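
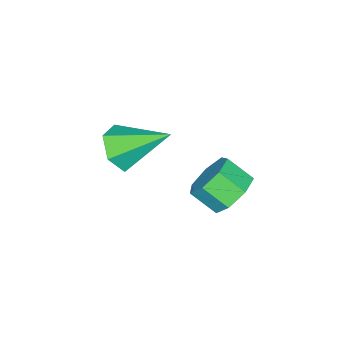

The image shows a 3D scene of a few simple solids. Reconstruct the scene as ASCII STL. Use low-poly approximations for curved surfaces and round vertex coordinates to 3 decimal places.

solid 
facet normal -0.146 0.786 -0.601
outer loop
vertex -2.046 2.037 0.312
vertex -2.844 2.212 0.735
vertex -2.004 2.526 0.942
endloop
endfacet
facet normal 0.988 0.084 -0.131
outer loop
vertex -2.046 2.037 0.312
vertex -2.004 2.526 0.942
vertex -1.878 1.133 1.002
endloop
endfacet
facet normal 0.988 0.084 -0.131
outer loop
vertex -1.878 1.133 1.002
vertex -2.004 2.526 0.942
vertex -1.836 1.621 1.632
endloop
endfacet
facet normal 0.145 -0.787 0.600
outer loop
vertex -1.878 1.133 1.002
vertex -1.836 1.621 1.632
vertex -2.676 1.308 1.425
endloop
endfacet
facet normal -0.146 0.787 -0.600
outer loop
vertex -2.004 2.526 0.942
vertex -2.844 2.212 0.735
vertex -2.594 2.778 1.416
endloop
endfacet
facet normal 0.657 0.530 0.536
outer loop
vertex -2.004 2.526 0.942
vertex -2.594 2.778 1.416
vertex -1.836 1.621 1.632
endloop
endfacet
facet normal 0.656 0.530 0.537
outer loop
vertex -1.836 1.621 1.632
vertex -2.594 2.778 1.416
vertex -2.427 1.873 2.106
endloop
endfacet
facet normal 0.145 -0.787 0.600
outer loop
vertex -1.836 1.621 1.632
vertex -2.427 1.873 2.106
vertex -2.676 1.308 1.425
endloop
endfacet
facet normal -0.145 0.786 -0.600
outer loop
vertex -2.594 2.778 1.416
vertex -2.844 2.212 0.735
vertex -3.373 2.605 1.378
endloop
endfacet
facet normal -0.167 0.578 0.799
outer loop
vertex -2.594 2.778 1.416
vertex -3.373 2.605 1.378
vertex -2.427 1.873 2.106
endloop
endfacet
facet normal -0.168 0.578 0.799
outer loop
vertex -2.427 1.873 2.106
vertex -3.373 2.605 1.378
vertex -3.205 1.7 2.068
endloop
endfacet
facet normal 0.146 -0.787 0.600
outer loop
vertex -2.427 1.873 2.106
vertex -3.205 1.7 2.068
vertex -2.676 1.308 1.425
endloop
endfacet
facet normal -0.145 0.787 -0.600
outer loop
vertex -3.373 2.605 1.378
vertex -2.844 2.212 0.735
vertex -3.753 2.136 0.855
endloop
endfacet
facet normal -0.867 0.190 0.460
outer loop
vertex -3.373 2.605 1.378
vertex -3.753 2.136 0.855
vertex -3.205 1.7 2.068
endloop
endfacet
facet normal -0.867 0.190 0.460
outer loop
vertex -3.205 1.7 2.068
vertex -3.753 2.136 0.855
vertex -3.585 1.231 1.545
endloop
endfacet
facet normal 0.146 -0.787 0.600
outer loop
vertex -3.205 1.7 2.068
vertex -3.585 1.231 1.545
vertex -2.676 1.308 1.425
endloop
endfacet
facet normal -0.145 0.787 -0.600
outer loop
vertex -3.753 2.136 0.855
vertex -2.844 2.212 0.735
vertex -3.448 1.725 0.242
endloop
endfacet
facet normal -0.913 -0.341 -0.225
outer loop
vertex -3.753 2.136 0.855
vertex -3.448 1.725 0.242
vertex -3.585 1.231 1.545
endloop
endfacet
facet normal -0.913 -0.340 -0.225
outer loop
vertex -3.585 1.231 1.545
vertex -3.448 1.725 0.242
vertex -3.281 0.82 0.932
endloop
endfacet
facet normal 0.146 -0.787 0.600
outer loop
vertex -3.585 1.231 1.545
vertex -3.281 0.82 0.932
vertex -2.676 1.308 1.425
endloop
endfacet
facet normal -0.145 0.787 -0.599
outer loop
vertex -3.448 1.725 0.242
vertex -2.844 2.212 0.735
vertex -2.689 1.681 0.0
endloop
endfacet
facet normal -0.272 -0.615 -0.740
outer loop
vertex -3.448 1.725 0.242
vertex -2.689 1.681 0.0
vertex -3.281 0.82 0.932
endloop
endfacet
facet normal -0.271 -0.615 -0.740
outer loop
vertex -3.281 0.82 0.932
vertex -2.689 1.681 0.0
vertex -2.521 0.776 0.69
endloop
endfacet
facet normal 0.146 -0.787 0.600
outer loop
vertex -3.281 0.82 0.932
vertex -2.521 0.776 0.69
vertex -2.676 1.308 1.425
endloop
endfacet
facet normal -0.145 0.787 -0.599
outer loop
vertex -2.689 1.681 0.0
vertex -2.844 2.212 0.735
vertex -2.046 2.037 0.312
endloop
endfacet
facet normal 0.575 -0.426 -0.699
outer loop
vertex -2.689 1.681 0.0
vertex -2.046 2.037 0.312
vertex -2.521 0.776 0.69
endloop
endfacet
facet normal 0.575 -0.426 -0.698
outer loop
vertex -2.521 0.776 0.69
vertex -2.046 2.037 0.312
vertex -1.878 1.133 1.002
endloop
endfacet
facet normal 0.146 -0.787 0.600
outer loop
vertex -2.521 0.776 0.69
vertex -1.878 1.133 1.002
vertex -2.676 1.308 1.425
endloop
endfacet
facet normal 0.295 -0.779 -0.554
outer loop
vertex -1.656 -1.961 1.247
vertex -2.559 -2.132 1.006
vertex -2.027 -1.552 0.474
endloop
endfacet
facet normal 0.705 0.708 0.036
outer loop
vertex -1.656 -1.961 1.247
vertex -2.027 -1.552 0.474
vertex -3.181 -0.488 2.174
endloop
endfacet
facet normal 0.295 -0.779 -0.554
outer loop
vertex -2.027 -1.552 0.474
vertex -2.559 -2.132 1.006
vertex -2.93 -1.723 0.233
endloop
endfacet
facet normal -0.016 0.843 -0.538
outer loop
vertex -2.027 -1.552 0.474
vertex -2.93 -1.723 0.233
vertex -3.181 -0.488 2.174
endloop
endfacet
facet normal 0.295 -0.779 -0.554
outer loop
vertex -2.93 -1.723 0.233
vertex -2.559 -2.132 1.006
vertex -3.462 -2.303 0.766
endloop
endfacet
facet normal -0.829 0.418 -0.373
outer loop
vertex -2.93 -1.723 0.233
vertex -3.462 -2.303 0.766
vertex -3.181 -0.488 2.174
endloop
endfacet
facet normal 0.295 -0.780 -0.553
outer loop
vertex -3.462 -2.303 0.766
vertex -2.559 -2.132 1.006
vertex -3.091 -2.711 1.539
endloop
endfacet
facet normal -0.920 -0.142 0.366
outer loop
vertex -3.462 -2.303 0.766
vertex -3.091 -2.711 1.539
vertex -3.181 -0.488 2.174
endloop
endfacet
facet normal 0.294 -0.779 -0.553
outer loop
vertex -3.091 -2.711 1.539
vertex -2.559 -2.132 1.006
vertex -2.188 -2.541 1.78
endloop
endfacet
facet normal -0.199 -0.277 0.940
outer loop
vertex -3.091 -2.711 1.539
vertex -2.188 -2.541 1.78
vertex -3.181 -0.488 2.174
endloop
endfacet
facet normal 0.295 -0.779 -0.553
outer loop
vertex -2.188 -2.541 1.78
vertex -2.559 -2.132 1.006
vertex -1.656 -1.961 1.247
endloop
endfacet
facet normal 0.614 0.148 0.775
outer loop
vertex -2.188 -2.541 1.78
vertex -1.656 -1.961 1.247
vertex -3.181 -0.488 2.174
endloop
endfacet

endsolid


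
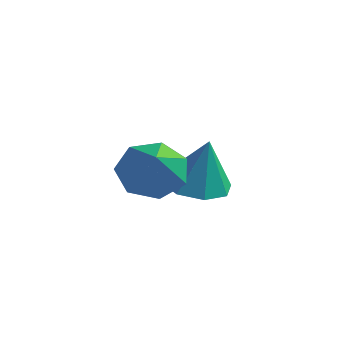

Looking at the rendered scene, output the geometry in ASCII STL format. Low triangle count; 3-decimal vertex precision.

solid 
facet normal -0.590 0.553 -0.589
outer loop
vertex 2.156 -2.179 0.874
vertex 1.502 -2.527 1.202
vertex 1.891 -1.858 1.441
endloop
endfacet
facet normal 0.905 0.366 0.216
outer loop
vertex 2.156 -2.179 0.874
vertex 1.891 -1.858 1.441
vertex 2.338 -3.313 2.038
endloop
endfacet
facet normal -0.589 0.553 -0.589
outer loop
vertex 1.891 -1.858 1.441
vertex 1.502 -2.527 1.202
vertex 1.333 -2.041 1.827
endloop
endfacet
facet normal 0.403 0.451 0.796
outer loop
vertex 1.891 -1.858 1.441
vertex 1.333 -2.041 1.827
vertex 2.338 -3.313 2.038
endloop
endfacet
facet normal -0.589 0.553 -0.589
outer loop
vertex 1.333 -2.041 1.827
vertex 1.502 -2.527 1.202
vertex 0.902 -2.59 1.743
endloop
endfacet
facet normal -0.198 0.006 0.980
outer loop
vertex 1.333 -2.041 1.827
vertex 0.902 -2.59 1.743
vertex 2.338 -3.313 2.038
endloop
endfacet
facet normal -0.589 0.553 -0.589
outer loop
vertex 0.902 -2.59 1.743
vertex 1.502 -2.527 1.202
vertex 0.923 -3.092 1.251
endloop
endfacet
facet normal -0.449 -0.635 0.629
outer loop
vertex 0.902 -2.59 1.743
vertex 0.923 -3.092 1.251
vertex 2.338 -3.313 2.038
endloop
endfacet
facet normal -0.590 0.553 -0.589
outer loop
vertex 0.923 -3.092 1.251
vertex 1.502 -2.527 1.202
vertex 1.38 -3.168 0.722
endloop
endfacet
facet normal -0.157 -0.988 0.006
outer loop
vertex 0.923 -3.092 1.251
vertex 1.38 -3.168 0.722
vertex 2.338 -3.313 2.038
endloop
endfacet
facet normal -0.589 0.553 -0.589
outer loop
vertex 1.38 -3.168 0.722
vertex 1.502 -2.527 1.202
vertex 1.928 -2.762 0.555
endloop
endfacet
facet normal 0.455 -0.786 -0.418
outer loop
vertex 1.38 -3.168 0.722
vertex 1.928 -2.762 0.555
vertex 2.338 -3.313 2.038
endloop
endfacet
facet normal -0.590 0.553 -0.589
outer loop
vertex 1.928 -2.762 0.555
vertex 1.502 -2.527 1.202
vertex 2.156 -2.179 0.874
endloop
endfacet
facet normal 0.927 -0.185 -0.325
outer loop
vertex 1.928 -2.762 0.555
vertex 2.156 -2.179 0.874
vertex 2.338 -3.313 2.038
endloop
endfacet
facet normal -0.259 -0.008 -0.966
outer loop
vertex 1.722 -0.34 -0.2
vertex 0.942 -0.485 0.01
vertex 1.393 0.188 -0.116
endloop
endfacet
facet normal 0.839 0.483 0.251
outer loop
vertex 1.722 -0.34 -0.2
vertex 1.393 0.188 -0.116
vertex 1.318 -0.475 1.41
endloop
endfacet
facet normal -0.258 -0.008 -0.966
outer loop
vertex 1.393 0.188 -0.116
vertex 0.942 -0.485 0.01
vertex 0.801 0.322 0.041
endloop
endfacet
facet normal 0.301 0.869 0.392
outer loop
vertex 1.393 0.188 -0.116
vertex 0.801 0.322 0.041
vertex 1.318 -0.475 1.41
endloop
endfacet
facet normal -0.260 -0.008 -0.966
outer loop
vertex 0.801 0.322 0.041
vertex 0.942 -0.485 0.01
vertex 0.291 -0.017 0.181
endloop
endfacet
facet normal -0.343 0.750 0.566
outer loop
vertex 0.801 0.322 0.041
vertex 0.291 -0.017 0.181
vertex 1.318 -0.475 1.41
endloop
endfacet
facet normal -0.259 -0.007 -0.966
outer loop
vertex 0.291 -0.017 0.181
vertex 0.942 -0.485 0.01
vertex 0.163 -0.63 0.22
endloop
endfacet
facet normal -0.717 0.192 0.670
outer loop
vertex 0.291 -0.017 0.181
vertex 0.163 -0.63 0.22
vertex 1.318 -0.475 1.41
endloop
endfacet
facet normal -0.259 -0.007 -0.966
outer loop
vertex 0.163 -0.63 0.22
vertex 0.942 -0.485 0.01
vertex 0.491 -1.159 0.136
endloop
endfacet
facet normal -0.600 -0.474 0.644
outer loop
vertex 0.163 -0.63 0.22
vertex 0.491 -1.159 0.136
vertex 1.318 -0.475 1.41
endloop
endfacet
facet normal -0.259 -0.007 -0.966
outer loop
vertex 0.491 -1.159 0.136
vertex 0.942 -0.485 0.01
vertex 1.084 -1.292 -0.022
endloop
endfacet
facet normal -0.060 -0.863 0.502
outer loop
vertex 0.491 -1.159 0.136
vertex 1.084 -1.292 -0.022
vertex 1.318 -0.475 1.41
endloop
endfacet
facet normal -0.259 -0.007 -0.966
outer loop
vertex 1.084 -1.292 -0.022
vertex 0.942 -0.485 0.01
vertex 1.593 -0.954 -0.161
endloop
endfacet
facet normal 0.583 -0.743 0.329
outer loop
vertex 1.084 -1.292 -0.022
vertex 1.593 -0.954 -0.161
vertex 1.318 -0.475 1.41
endloop
endfacet
facet normal -0.259 -0.007 -0.966
outer loop
vertex 1.593 -0.954 -0.161
vertex 0.942 -0.485 0.01
vertex 1.722 -0.34 -0.2
endloop
endfacet
facet normal 0.956 -0.187 0.224
outer loop
vertex 1.593 -0.954 -0.161
vertex 1.722 -0.34 -0.2
vertex 1.318 -0.475 1.41
endloop
endfacet

endsolid


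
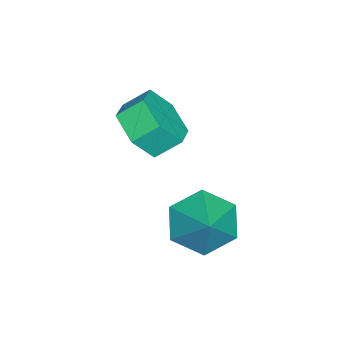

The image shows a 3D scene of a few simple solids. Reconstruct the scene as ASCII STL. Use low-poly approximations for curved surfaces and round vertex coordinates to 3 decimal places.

solid 
facet normal 0.351 -0.703 -0.618
outer loop
vertex -0.3 -0.776 3.373
vertex -0.661 -0.219 2.535
vertex 0.329 -0.049 2.903
endloop
endfacet
facet normal 0.729 -0.209 0.652
outer loop
vertex -0.3 -0.776 3.373
vertex 0.329 -0.049 2.903
vertex -0.658 -0.059 4.004
endloop
endfacet
facet normal 0.729 -0.209 0.652
outer loop
vertex -0.658 -0.059 4.004
vertex 0.329 -0.049 2.903
vertex -0.029 0.668 3.534
endloop
endfacet
facet normal -0.351 0.703 0.619
outer loop
vertex -0.658 -0.059 4.004
vertex -0.029 0.668 3.534
vertex -1.019 0.499 3.165
endloop
endfacet
facet normal 0.351 -0.703 -0.618
outer loop
vertex 0.329 -0.049 2.903
vertex -0.661 -0.219 2.535
vertex -0.032 0.508 2.065
endloop
endfacet
facet normal 0.873 0.484 -0.055
outer loop
vertex 0.329 -0.049 2.903
vertex -0.032 0.508 2.065
vertex -0.029 0.668 3.534
endloop
endfacet
facet normal 0.874 0.483 -0.054
outer loop
vertex -0.029 0.668 3.534
vertex -0.032 0.508 2.065
vertex -0.39 1.226 2.695
endloop
endfacet
facet normal -0.351 0.703 0.619
outer loop
vertex -0.029 0.668 3.534
vertex -0.39 1.226 2.695
vertex -1.019 0.499 3.165
endloop
endfacet
facet normal 0.351 -0.703 -0.619
outer loop
vertex -0.032 0.508 2.065
vertex -0.661 -0.219 2.535
vertex -1.022 0.339 1.696
endloop
endfacet
facet normal 0.145 0.692 -0.707
outer loop
vertex -0.032 0.508 2.065
vertex -1.022 0.339 1.696
vertex -0.39 1.226 2.695
endloop
endfacet
facet normal 0.144 0.693 -0.706
outer loop
vertex -0.39 1.226 2.695
vertex -1.022 0.339 1.696
vertex -1.38 1.056 2.327
endloop
endfacet
facet normal -0.351 0.703 0.618
outer loop
vertex -0.39 1.226 2.695
vertex -1.38 1.056 2.327
vertex -1.019 0.499 3.165
endloop
endfacet
facet normal 0.351 -0.703 -0.619
outer loop
vertex -1.022 0.339 1.696
vertex -0.661 -0.219 2.535
vertex -1.651 -0.388 2.166
endloop
endfacet
facet normal -0.729 0.209 -0.652
outer loop
vertex -1.022 0.339 1.696
vertex -1.651 -0.388 2.166
vertex -1.38 1.056 2.327
endloop
endfacet
facet normal -0.729 0.209 -0.652
outer loop
vertex -1.38 1.056 2.327
vertex -1.651 -0.388 2.166
vertex -2.009 0.329 2.797
endloop
endfacet
facet normal -0.351 0.703 0.618
outer loop
vertex -1.38 1.056 2.327
vertex -2.009 0.329 2.797
vertex -1.019 0.499 3.165
endloop
endfacet
facet normal 0.351 -0.703 -0.619
outer loop
vertex -1.651 -0.388 2.166
vertex -0.661 -0.219 2.535
vertex -1.29 -0.946 3.005
endloop
endfacet
facet normal -0.874 -0.484 0.054
outer loop
vertex -1.651 -0.388 2.166
vertex -1.29 -0.946 3.005
vertex -2.009 0.329 2.797
endloop
endfacet
facet normal -0.874 -0.484 0.055
outer loop
vertex -2.009 0.329 2.797
vertex -1.29 -0.946 3.005
vertex -1.648 -0.228 3.635
endloop
endfacet
facet normal -0.351 0.703 0.618
outer loop
vertex -2.009 0.329 2.797
vertex -1.648 -0.228 3.635
vertex -1.019 0.499 3.165
endloop
endfacet
facet normal 0.351 -0.703 -0.618
outer loop
vertex -1.29 -0.946 3.005
vertex -0.661 -0.219 2.535
vertex -0.3 -0.776 3.373
endloop
endfacet
facet normal -0.144 -0.692 0.707
outer loop
vertex -1.29 -0.946 3.005
vertex -0.3 -0.776 3.373
vertex -1.648 -0.228 3.635
endloop
endfacet
facet normal -0.145 -0.693 0.706
outer loop
vertex -1.648 -0.228 3.635
vertex -0.3 -0.776 3.373
vertex -0.658 -0.059 4.004
endloop
endfacet
facet normal -0.351 0.703 0.619
outer loop
vertex -1.648 -0.228 3.635
vertex -0.658 -0.059 4.004
vertex -1.019 0.499 3.165
endloop
endfacet
facet normal -0.685 -0.355 -0.636
outer loop
vertex 2.329 2.857 0.458
vertex 1.692 2.596 1.291
vertex 1.611 3.571 0.833
endloop
endfacet
facet normal 0.609 0.749 -0.260
outer loop
vertex 2.329 2.857 0.458
vertex 1.611 3.571 0.833
vertex 2.748 3.144 2.269
endloop
endfacet
facet normal -0.685 -0.355 -0.636
outer loop
vertex 1.611 3.571 0.833
vertex 1.692 2.596 1.291
vertex 0.974 3.31 1.666
endloop
endfacet
facet normal -0.010 0.956 0.292
outer loop
vertex 1.611 3.571 0.833
vertex 0.974 3.31 1.666
vertex 2.748 3.144 2.269
endloop
endfacet
facet normal -0.685 -0.356 -0.635
outer loop
vertex 0.974 3.31 1.666
vertex 1.692 2.596 1.291
vertex 1.056 2.335 2.123
endloop
endfacet
facet normal -0.263 0.391 0.882
outer loop
vertex 0.974 3.31 1.666
vertex 1.056 2.335 2.123
vertex 2.748 3.144 2.269
endloop
endfacet
facet normal -0.685 -0.356 -0.635
outer loop
vertex 1.056 2.335 2.123
vertex 1.692 2.596 1.291
vertex 1.774 1.621 1.748
endloop
endfacet
facet normal 0.102 -0.380 0.919
outer loop
vertex 1.056 2.335 2.123
vertex 1.774 1.621 1.748
vertex 2.748 3.144 2.269
endloop
endfacet
facet normal -0.685 -0.356 -0.636
outer loop
vertex 1.774 1.621 1.748
vertex 1.692 2.596 1.291
vertex 2.411 1.882 0.915
endloop
endfacet
facet normal 0.721 -0.587 0.368
outer loop
vertex 1.774 1.621 1.748
vertex 2.411 1.882 0.915
vertex 2.748 3.144 2.269
endloop
endfacet
facet normal -0.685 -0.356 -0.636
outer loop
vertex 2.411 1.882 0.915
vertex 1.692 2.596 1.291
vertex 2.329 2.857 0.458
endloop
endfacet
facet normal 0.975 -0.022 -0.222
outer loop
vertex 2.411 1.882 0.915
vertex 2.329 2.857 0.458
vertex 2.748 3.144 2.269
endloop
endfacet

endsolid


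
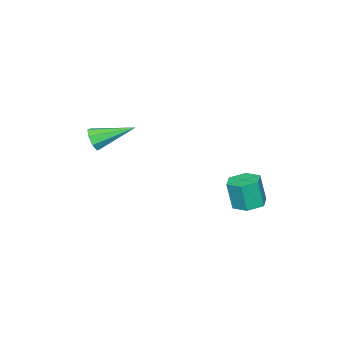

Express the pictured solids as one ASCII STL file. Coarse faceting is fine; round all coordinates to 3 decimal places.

solid 
facet normal -0.071 0.184 -0.980
outer loop
vertex 0.751 2.419 -4.046
vertex 0.006 2.032 -4.065
vertex 0.046 2.857 -3.913
endloop
endfacet
facet normal 0.540 0.833 0.118
outer loop
vertex 0.751 2.419 -4.046
vertex 0.046 2.857 -3.913
vertex 0.859 2.136 -2.536
endloop
endfacet
facet normal 0.539 0.834 0.118
outer loop
vertex 0.859 2.136 -2.536
vertex 0.046 2.857 -3.913
vertex 0.154 2.573 -2.403
endloop
endfacet
facet normal 0.071 -0.184 0.980
outer loop
vertex 0.859 2.136 -2.536
vertex 0.154 2.573 -2.403
vertex 0.114 1.748 -2.555
endloop
endfacet
facet normal -0.071 0.184 -0.980
outer loop
vertex 0.046 2.857 -3.913
vertex 0.006 2.032 -4.065
vertex -0.699 2.469 -3.932
endloop
endfacet
facet normal -0.457 0.868 0.196
outer loop
vertex 0.046 2.857 -3.913
vertex -0.699 2.469 -3.932
vertex 0.154 2.573 -2.403
endloop
endfacet
facet normal -0.456 0.868 0.195
outer loop
vertex 0.154 2.573 -2.403
vertex -0.699 2.469 -3.932
vertex -0.591 2.186 -2.422
endloop
endfacet
facet normal 0.071 -0.184 0.980
outer loop
vertex 0.154 2.573 -2.403
vertex -0.591 2.186 -2.422
vertex 0.114 1.748 -2.555
endloop
endfacet
facet normal -0.071 0.184 -0.980
outer loop
vertex -0.699 2.469 -3.932
vertex 0.006 2.032 -4.065
vertex -0.739 1.644 -4.084
endloop
endfacet
facet normal -0.996 0.034 0.078
outer loop
vertex -0.699 2.469 -3.932
vertex -0.739 1.644 -4.084
vertex -0.591 2.186 -2.422
endloop
endfacet
facet normal -0.996 0.034 0.078
outer loop
vertex -0.591 2.186 -2.422
vertex -0.739 1.644 -4.084
vertex -0.631 1.361 -2.574
endloop
endfacet
facet normal 0.071 -0.184 0.980
outer loop
vertex -0.591 2.186 -2.422
vertex -0.631 1.361 -2.574
vertex 0.114 1.748 -2.555
endloop
endfacet
facet normal -0.071 0.184 -0.980
outer loop
vertex -0.739 1.644 -4.084
vertex 0.006 2.032 -4.065
vertex -0.034 1.207 -4.217
endloop
endfacet
facet normal -0.539 -0.834 -0.118
outer loop
vertex -0.739 1.644 -4.084
vertex -0.034 1.207 -4.217
vertex -0.631 1.361 -2.574
endloop
endfacet
facet normal -0.540 -0.833 -0.118
outer loop
vertex -0.631 1.361 -2.574
vertex -0.034 1.207 -4.217
vertex 0.074 0.923 -2.707
endloop
endfacet
facet normal 0.071 -0.184 0.980
outer loop
vertex -0.631 1.361 -2.574
vertex 0.074 0.923 -2.707
vertex 0.114 1.748 -2.555
endloop
endfacet
facet normal -0.071 0.184 -0.980
outer loop
vertex -0.034 1.207 -4.217
vertex 0.006 2.032 -4.065
vertex 0.711 1.594 -4.198
endloop
endfacet
facet normal 0.456 -0.868 -0.196
outer loop
vertex -0.034 1.207 -4.217
vertex 0.711 1.594 -4.198
vertex 0.074 0.923 -2.707
endloop
endfacet
facet normal 0.457 -0.868 -0.195
outer loop
vertex 0.074 0.923 -2.707
vertex 0.711 1.594 -4.198
vertex 0.819 1.311 -2.688
endloop
endfacet
facet normal 0.071 -0.184 0.980
outer loop
vertex 0.074 0.923 -2.707
vertex 0.819 1.311 -2.688
vertex 0.114 1.748 -2.555
endloop
endfacet
facet normal -0.071 0.184 -0.980
outer loop
vertex 0.711 1.594 -4.198
vertex 0.006 2.032 -4.065
vertex 0.751 2.419 -4.046
endloop
endfacet
facet normal 0.996 -0.034 -0.078
outer loop
vertex 0.711 1.594 -4.198
vertex 0.751 2.419 -4.046
vertex 0.819 1.311 -2.688
endloop
endfacet
facet normal 0.996 -0.034 -0.078
outer loop
vertex 0.819 1.311 -2.688
vertex 0.751 2.419 -4.046
vertex 0.859 2.136 -2.536
endloop
endfacet
facet normal 0.071 -0.184 0.980
outer loop
vertex 0.819 1.311 -2.688
vertex 0.859 2.136 -2.536
vertex 0.114 1.748 -2.555
endloop
endfacet
facet normal 0.537 -0.749 -0.389
outer loop
vertex 3.65 -3.905 -0.934
vertex 3.356 -4.345 -0.492
vertex 3.208 -4.121 -1.128
endloop
endfacet
facet normal -0.047 0.719 -0.693
outer loop
vertex 3.65 -3.905 -0.934
vertex 3.208 -4.121 -1.128
vertex 2.244 -2.795 0.312
endloop
endfacet
facet normal 0.536 -0.749 -0.389
outer loop
vertex 3.208 -4.121 -1.128
vertex 3.356 -4.345 -0.492
vertex 2.853 -4.468 -0.949
endloop
endfacet
facet normal -0.645 0.296 -0.705
outer loop
vertex 3.208 -4.121 -1.128
vertex 2.853 -4.468 -0.949
vertex 2.244 -2.795 0.312
endloop
endfacet
facet normal 0.537 -0.748 -0.390
outer loop
vertex 2.853 -4.468 -0.949
vertex 3.356 -4.345 -0.492
vertex 2.793 -4.744 -0.502
endloop
endfacet
facet normal -0.957 -0.172 -0.234
outer loop
vertex 2.853 -4.468 -0.949
vertex 2.793 -4.744 -0.502
vertex 2.244 -2.795 0.312
endloop
endfacet
facet normal 0.538 -0.749 -0.388
outer loop
vertex 2.793 -4.744 -0.502
vertex 3.356 -4.345 -0.492
vertex 3.062 -4.785 -0.05
endloop
endfacet
facet normal -0.800 -0.409 0.439
outer loop
vertex 2.793 -4.744 -0.502
vertex 3.062 -4.785 -0.05
vertex 2.244 -2.795 0.312
endloop
endfacet
facet normal 0.537 -0.749 -0.388
outer loop
vertex 3.062 -4.785 -0.05
vertex 3.356 -4.345 -0.492
vertex 3.503 -4.569 0.144
endloop
endfacet
facet normal -0.269 -0.278 0.922
outer loop
vertex 3.062 -4.785 -0.05
vertex 3.503 -4.569 0.144
vertex 2.244 -2.795 0.312
endloop
endfacet
facet normal 0.537 -0.749 -0.388
outer loop
vertex 3.503 -4.569 0.144
vertex 3.356 -4.345 -0.492
vertex 3.858 -4.222 -0.035
endloop
endfacet
facet normal 0.329 0.145 0.933
outer loop
vertex 3.503 -4.569 0.144
vertex 3.858 -4.222 -0.035
vertex 2.244 -2.795 0.312
endloop
endfacet
facet normal 0.537 -0.749 -0.388
outer loop
vertex 3.858 -4.222 -0.035
vertex 3.356 -4.345 -0.492
vertex 3.919 -3.947 -0.482
endloop
endfacet
facet normal 0.641 0.612 0.464
outer loop
vertex 3.858 -4.222 -0.035
vertex 3.919 -3.947 -0.482
vertex 2.244 -2.795 0.312
endloop
endfacet
facet normal 0.536 -0.749 -0.389
outer loop
vertex 3.919 -3.947 -0.482
vertex 3.356 -4.345 -0.492
vertex 3.65 -3.905 -0.934
endloop
endfacet
facet normal 0.485 0.849 -0.210
outer loop
vertex 3.919 -3.947 -0.482
vertex 3.65 -3.905 -0.934
vertex 2.244 -2.795 0.312
endloop
endfacet

endsolid


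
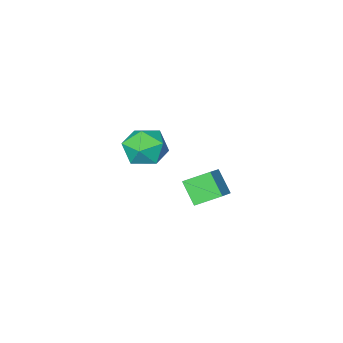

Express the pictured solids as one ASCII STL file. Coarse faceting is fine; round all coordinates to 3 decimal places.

solid 
facet normal -0.726 0.491 0.482
outer loop
vertex 0.62 2.211 -2.916
vertex 1.362 2.787 -2.384
vertex 0.603 2.997 -3.742
endloop
endfacet
facet normal -0.687 -0.533 -0.493
outer loop
vertex 1.438 2.433 -4.296
vertex 0.62 2.211 -2.916
vertex 0.603 2.997 -3.742
endloop
endfacet
facet normal -0.726 0.490 0.482
outer loop
vertex 0.603 2.997 -3.742
vertex 1.362 2.787 -2.384
vertex 1.345 3.573 -3.209
endloop
endfacet
facet normal -0.015 0.689 -0.724
outer loop
vertex 1.345 3.573 -3.209
vertex 1.438 2.433 -4.296
vertex 0.603 2.997 -3.742
endloop
endfacet
facet normal 0.015 -0.689 0.725
outer loop
vertex 0.62 2.211 -2.916
vertex 2.197 2.223 -2.938
vertex 1.362 2.787 -2.384
endloop
endfacet
facet normal -0.688 -0.533 -0.493
outer loop
vertex 1.455 1.647 -3.471
vertex 0.62 2.211 -2.916
vertex 1.438 2.433 -4.296
endloop
endfacet
facet normal 0.015 -0.690 0.724
outer loop
vertex 1.455 1.647 -3.471
vertex 2.197 2.223 -2.938
vertex 0.62 2.211 -2.916
endloop
endfacet
facet normal 0.687 0.533 0.494
outer loop
vertex 1.362 2.787 -2.384
vertex 2.197 2.223 -2.938
vertex 1.345 3.573 -3.209
endloop
endfacet
facet normal -0.016 0.689 -0.724
outer loop
vertex 2.18 3.009 -3.764
vertex 1.438 2.433 -4.296
vertex 1.345 3.573 -3.209
endloop
endfacet
facet normal 0.688 0.533 0.493
outer loop
vertex 1.345 3.573 -3.209
vertex 2.197 2.223 -2.938
vertex 2.18 3.009 -3.764
endloop
endfacet
facet normal 0.726 -0.490 -0.482
outer loop
vertex 2.18 3.009 -3.764
vertex 1.455 1.647 -3.471
vertex 1.438 2.433 -4.296
endloop
endfacet
facet normal 0.726 -0.490 -0.482
outer loop
vertex 2.197 2.223 -2.938
vertex 1.455 1.647 -3.471
vertex 2.18 3.009 -3.764
endloop
endfacet
facet normal -0.439 0.203 0.875
outer loop
vertex 0.972 -1.08 -3.415
vertex 0.554 -1.999 -3.411
vertex 1.461 -1.854 -2.99
endloop
endfacet
facet normal 0.179 0.558 0.811
outer loop
vertex 0.972 -1.08 -3.415
vertex 1.461 -1.854 -2.99
vertex 1.965 -1.19 -3.558
endloop
endfacet
facet normal 0.139 0.964 0.226
outer loop
vertex 0.972 -1.08 -3.415
vertex 1.965 -1.19 -3.558
vertex 1.371 -0.923 -4.329
endloop
endfacet
facet normal -0.502 0.862 -0.071
outer loop
vertex 0.972 -1.08 -3.415
vertex 1.371 -0.923 -4.329
vertex 0.499 -1.424 -4.238
endloop
endfacet
facet normal -0.859 0.392 0.330
outer loop
vertex 0.972 -1.08 -3.415
vertex 0.499 -1.424 -4.238
vertex 0.554 -1.999 -3.411
endloop
endfacet
facet normal 0.699 0.078 0.711
outer loop
vertex 1.965 -1.19 -3.558
vertex 1.461 -1.854 -2.99
vertex 2.161 -2.176 -3.642
endloop
endfacet
facet normal -0.300 -0.494 0.816
outer loop
vertex 1.461 -1.854 -2.99
vertex 0.554 -1.999 -3.411
vertex 1.289 -2.677 -3.551
endloop
endfacet
facet normal -0.980 -0.189 -0.066
outer loop
vertex 0.554 -1.999 -3.411
vertex 0.499 -1.424 -4.238
vertex 0.695 -2.41 -4.322
endloop
endfacet
facet normal -0.403 0.571 -0.715
outer loop
vertex 0.499 -1.424 -4.238
vertex 1.371 -0.923 -4.329
vertex 1.199 -1.746 -4.89
endloop
endfacet
facet normal 0.635 0.736 -0.234
outer loop
vertex 1.371 -0.923 -4.329
vertex 1.965 -1.19 -3.558
vertex 2.106 -1.601 -4.469
endloop
endfacet
facet normal 0.502 -0.862 0.071
outer loop
vertex 1.688 -2.52 -4.465
vertex 2.161 -2.176 -3.642
vertex 1.289 -2.677 -3.551
endloop
endfacet
facet normal -0.139 -0.964 -0.226
outer loop
vertex 1.688 -2.52 -4.465
vertex 1.289 -2.677 -3.551
vertex 0.695 -2.41 -4.322
endloop
endfacet
facet normal -0.179 -0.558 -0.811
outer loop
vertex 1.688 -2.52 -4.465
vertex 0.695 -2.41 -4.322
vertex 1.199 -1.746 -4.89
endloop
endfacet
facet normal 0.439 -0.203 -0.875
outer loop
vertex 1.688 -2.52 -4.465
vertex 1.199 -1.746 -4.89
vertex 2.106 -1.601 -4.469
endloop
endfacet
facet normal 0.859 -0.392 -0.330
outer loop
vertex 1.688 -2.52 -4.465
vertex 2.106 -1.601 -4.469
vertex 2.161 -2.176 -3.642
endloop
endfacet
facet normal 0.403 -0.571 0.715
outer loop
vertex 1.289 -2.677 -3.551
vertex 2.161 -2.176 -3.642
vertex 1.461 -1.854 -2.99
endloop
endfacet
facet normal -0.635 -0.736 0.234
outer loop
vertex 0.695 -2.41 -4.322
vertex 1.289 -2.677 -3.551
vertex 0.554 -1.999 -3.411
endloop
endfacet
facet normal -0.699 -0.078 -0.711
outer loop
vertex 1.199 -1.746 -4.89
vertex 0.695 -2.41 -4.322
vertex 0.499 -1.424 -4.238
endloop
endfacet
facet normal 0.300 0.494 -0.816
outer loop
vertex 2.106 -1.601 -4.469
vertex 1.199 -1.746 -4.89
vertex 1.371 -0.923 -4.329
endloop
endfacet
facet normal 0.980 0.189 0.066
outer loop
vertex 2.161 -2.176 -3.642
vertex 2.106 -1.601 -4.469
vertex 1.965 -1.19 -3.558
endloop
endfacet

endsolid


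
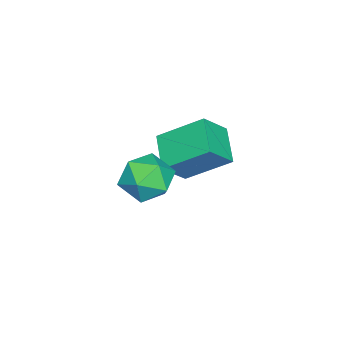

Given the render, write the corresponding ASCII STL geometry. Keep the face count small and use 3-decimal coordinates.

solid 
facet normal -0.607 0.378 -0.700
outer loop
vertex -3.9 0.204 1.273
vertex -4.163 1.477 2.188
vertex -2.951 0.771 0.756
endloop
endfacet
facet normal 0.165 -0.801 -0.575
outer loop
vertex -2.297 0.363 1.512
vertex -3.9 0.204 1.273
vertex -2.951 0.771 0.756
endloop
endfacet
facet normal -0.607 0.378 -0.700
outer loop
vertex -2.951 0.771 0.756
vertex -4.163 1.477 2.188
vertex -3.215 2.044 1.672
endloop
endfacet
facet normal 0.778 0.465 -0.422
outer loop
vertex -3.215 2.044 1.672
vertex -2.297 0.363 1.512
vertex -2.951 0.771 0.756
endloop
endfacet
facet normal -0.778 -0.465 0.423
outer loop
vertex -3.9 0.204 1.273
vertex -3.509 1.069 2.944
vertex -4.163 1.477 2.188
endloop
endfacet
facet normal 0.165 -0.801 -0.576
outer loop
vertex -3.245 -0.204 2.028
vertex -3.9 0.204 1.273
vertex -2.297 0.363 1.512
endloop
endfacet
facet normal -0.777 -0.466 0.423
outer loop
vertex -3.245 -0.204 2.028
vertex -3.509 1.069 2.944
vertex -3.9 0.204 1.273
endloop
endfacet
facet normal -0.166 0.801 0.576
outer loop
vertex -4.163 1.477 2.188
vertex -3.509 1.069 2.944
vertex -3.215 2.044 1.672
endloop
endfacet
facet normal 0.778 0.465 -0.423
outer loop
vertex -2.56 1.636 2.427
vertex -2.297 0.363 1.512
vertex -3.215 2.044 1.672
endloop
endfacet
facet normal -0.165 0.801 0.576
outer loop
vertex -3.215 2.044 1.672
vertex -3.509 1.069 2.944
vertex -2.56 1.636 2.427
endloop
endfacet
facet normal 0.607 -0.378 0.700
outer loop
vertex -2.56 1.636 2.427
vertex -3.245 -0.204 2.028
vertex -2.297 0.363 1.512
endloop
endfacet
facet normal 0.607 -0.378 0.700
outer loop
vertex -3.509 1.069 2.944
vertex -3.245 -0.204 2.028
vertex -2.56 1.636 2.427
endloop
endfacet
facet normal -0.031 0.915 0.402
outer loop
vertex -0.151 1.436 2.59
vertex -0.951 1.341 2.744
vertex -0.396 1.114 3.304
endloop
endfacet
facet normal 0.613 0.620 0.490
outer loop
vertex -0.151 1.436 2.59
vertex -0.396 1.114 3.304
vertex 0.246 0.793 2.907
endloop
endfacet
facet normal 0.873 0.462 -0.155
outer loop
vertex -0.151 1.436 2.59
vertex 0.246 0.793 2.907
vertex 0.088 0.821 2.103
endloop
endfacet
facet normal 0.390 0.660 -0.642
outer loop
vertex -0.151 1.436 2.59
vertex 0.088 0.821 2.103
vertex -0.652 1.16 2.002
endloop
endfacet
facet normal -0.169 0.940 -0.297
outer loop
vertex -0.151 1.436 2.59
vertex -0.652 1.16 2.002
vertex -0.951 1.341 2.744
endloop
endfacet
facet normal 0.529 0.009 0.848
outer loop
vertex 0.246 0.793 2.907
vertex -0.396 1.114 3.304
vertex -0.308 0.3 3.258
endloop
endfacet
facet normal -0.514 0.487 0.707
outer loop
vertex -0.396 1.114 3.304
vertex -0.951 1.341 2.744
vertex -1.048 0.639 3.157
endloop
endfacet
facet normal -0.737 0.525 -0.425
outer loop
vertex -0.951 1.341 2.744
vertex -0.652 1.16 2.002
vertex -1.206 0.667 2.353
endloop
endfacet
facet normal 0.168 0.074 -0.983
outer loop
vertex -0.652 1.16 2.002
vertex 0.088 0.821 2.103
vertex -0.564 0.346 1.956
endloop
endfacet
facet normal 0.949 -0.246 -0.195
outer loop
vertex 0.088 0.821 2.103
vertex 0.246 0.793 2.907
vertex -0.009 0.119 2.516
endloop
endfacet
facet normal -0.390 -0.660 0.642
outer loop
vertex -0.809 0.024 2.67
vertex -0.308 0.3 3.258
vertex -1.048 0.639 3.157
endloop
endfacet
facet normal -0.873 -0.462 0.155
outer loop
vertex -0.809 0.024 2.67
vertex -1.048 0.639 3.157
vertex -1.206 0.667 2.353
endloop
endfacet
facet normal -0.613 -0.620 -0.490
outer loop
vertex -0.809 0.024 2.67
vertex -1.206 0.667 2.353
vertex -0.564 0.346 1.956
endloop
endfacet
facet normal 0.031 -0.915 -0.402
outer loop
vertex -0.809 0.024 2.67
vertex -0.564 0.346 1.956
vertex -0.009 0.119 2.516
endloop
endfacet
facet normal 0.169 -0.940 0.297
outer loop
vertex -0.809 0.024 2.67
vertex -0.009 0.119 2.516
vertex -0.308 0.3 3.258
endloop
endfacet
facet normal -0.168 -0.074 0.983
outer loop
vertex -1.048 0.639 3.157
vertex -0.308 0.3 3.258
vertex -0.396 1.114 3.304
endloop
endfacet
facet normal -0.949 0.246 0.195
outer loop
vertex -1.206 0.667 2.353
vertex -1.048 0.639 3.157
vertex -0.951 1.341 2.744
endloop
endfacet
facet normal -0.529 -0.009 -0.848
outer loop
vertex -0.564 0.346 1.956
vertex -1.206 0.667 2.353
vertex -0.652 1.16 2.002
endloop
endfacet
facet normal 0.514 -0.487 -0.707
outer loop
vertex -0.009 0.119 2.516
vertex -0.564 0.346 1.956
vertex 0.088 0.821 2.103
endloop
endfacet
facet normal 0.737 -0.525 0.425
outer loop
vertex -0.308 0.3 3.258
vertex -0.009 0.119 2.516
vertex 0.246 0.793 2.907
endloop
endfacet

endsolid


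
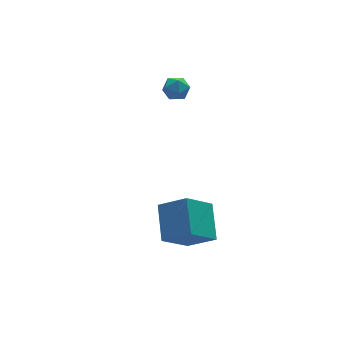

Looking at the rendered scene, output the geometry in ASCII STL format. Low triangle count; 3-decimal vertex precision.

solid 
facet normal -0.412 -0.509 0.755
outer loop
vertex -0.897 2.797 2.624
vertex -0.469 2.277 2.507
vertex -0.291 2.775 2.94
endloop
endfacet
facet normal -0.448 0.193 0.873
outer loop
vertex -0.897 2.797 2.624
vertex -0.291 2.775 2.94
vertex -0.525 3.367 2.689
endloop
endfacet
facet normal -0.807 0.489 0.331
outer loop
vertex -0.897 2.797 2.624
vertex -0.525 3.367 2.689
vertex -0.847 3.234 2.101
endloop
endfacet
facet normal -0.992 -0.030 -0.120
outer loop
vertex -0.897 2.797 2.624
vertex -0.847 3.234 2.101
vertex -0.813 2.561 1.988
endloop
endfacet
facet normal -0.748 -0.648 0.142
outer loop
vertex -0.897 2.797 2.624
vertex -0.813 2.561 1.988
vertex -0.469 2.277 2.507
endloop
endfacet
facet normal 0.217 0.452 0.865
outer loop
vertex -0.525 3.367 2.689
vertex -0.291 2.775 2.94
vertex 0.133 3.199 2.612
endloop
endfacet
facet normal 0.277 -0.685 0.674
outer loop
vertex -0.291 2.775 2.94
vertex -0.469 2.277 2.507
vertex 0.167 2.526 2.499
endloop
endfacet
facet normal -0.269 -0.909 -0.319
outer loop
vertex -0.469 2.277 2.507
vertex -0.813 2.561 1.988
vertex -0.155 2.393 1.911
endloop
endfacet
facet normal -0.665 0.091 -0.742
outer loop
vertex -0.813 2.561 1.988
vertex -0.847 3.234 2.101
vertex -0.389 2.985 1.66
endloop
endfacet
facet normal -0.365 0.931 -0.011
outer loop
vertex -0.847 3.234 2.101
vertex -0.525 3.367 2.689
vertex -0.211 3.483 2.093
endloop
endfacet
facet normal 0.992 0.030 0.120
outer loop
vertex 0.217 2.963 1.976
vertex 0.133 3.199 2.612
vertex 0.167 2.526 2.499
endloop
endfacet
facet normal 0.807 -0.489 -0.331
outer loop
vertex 0.217 2.963 1.976
vertex 0.167 2.526 2.499
vertex -0.155 2.393 1.911
endloop
endfacet
facet normal 0.448 -0.193 -0.873
outer loop
vertex 0.217 2.963 1.976
vertex -0.155 2.393 1.911
vertex -0.389 2.985 1.66
endloop
endfacet
facet normal 0.412 0.509 -0.755
outer loop
vertex 0.217 2.963 1.976
vertex -0.389 2.985 1.66
vertex -0.211 3.483 2.093
endloop
endfacet
facet normal 0.748 0.648 -0.142
outer loop
vertex 0.217 2.963 1.976
vertex -0.211 3.483 2.093
vertex 0.133 3.199 2.612
endloop
endfacet
facet normal 0.665 -0.091 0.742
outer loop
vertex 0.167 2.526 2.499
vertex 0.133 3.199 2.612
vertex -0.291 2.775 2.94
endloop
endfacet
facet normal 0.365 -0.931 0.011
outer loop
vertex -0.155 2.393 1.911
vertex 0.167 2.526 2.499
vertex -0.469 2.277 2.507
endloop
endfacet
facet normal -0.217 -0.452 -0.865
outer loop
vertex -0.389 2.985 1.66
vertex -0.155 2.393 1.911
vertex -0.813 2.561 1.988
endloop
endfacet
facet normal -0.277 0.685 -0.674
outer loop
vertex -0.211 3.483 2.093
vertex -0.389 2.985 1.66
vertex -0.847 3.234 2.101
endloop
endfacet
facet normal 0.269 0.909 0.319
outer loop
vertex 0.133 3.199 2.612
vertex -0.211 3.483 2.093
vertex -0.525 3.367 2.689
endloop
endfacet
facet normal -0.636 0.539 -0.551
outer loop
vertex -3.56 -2.859 -2.043
vertex -3.072 -1.357 -1.137
vertex -2.229 -2.548 -3.275
endloop
endfacet
facet normal -0.268 -0.825 -0.498
outer loop
vertex -1.268 -3.363 -2.443
vertex -3.56 -2.859 -2.043
vertex -2.229 -2.548 -3.275
endloop
endfacet
facet normal -0.636 0.539 -0.551
outer loop
vertex -2.229 -2.548 -3.275
vertex -3.072 -1.357 -1.137
vertex -1.741 -1.047 -2.37
endloop
endfacet
facet normal 0.723 0.169 -0.670
outer loop
vertex -1.741 -1.047 -2.37
vertex -1.268 -3.363 -2.443
vertex -2.229 -2.548 -3.275
endloop
endfacet
facet normal -0.723 -0.169 0.670
outer loop
vertex -3.56 -2.859 -2.043
vertex -2.111 -2.172 -0.305
vertex -3.072 -1.357 -1.137
endloop
endfacet
facet normal -0.268 -0.825 -0.497
outer loop
vertex -2.599 -3.673 -1.21
vertex -3.56 -2.859 -2.043
vertex -1.268 -3.363 -2.443
endloop
endfacet
facet normal -0.723 -0.169 0.670
outer loop
vertex -2.599 -3.673 -1.21
vertex -2.111 -2.172 -0.305
vertex -3.56 -2.859 -2.043
endloop
endfacet
facet normal 0.269 0.825 0.497
outer loop
vertex -3.072 -1.357 -1.137
vertex -2.111 -2.172 -0.305
vertex -1.741 -1.047 -2.37
endloop
endfacet
facet normal 0.723 0.169 -0.670
outer loop
vertex -0.78 -1.861 -1.537
vertex -1.268 -3.363 -2.443
vertex -1.741 -1.047 -2.37
endloop
endfacet
facet normal 0.268 0.825 0.497
outer loop
vertex -1.741 -1.047 -2.37
vertex -2.111 -2.172 -0.305
vertex -0.78 -1.861 -1.537
endloop
endfacet
facet normal 0.636 -0.539 0.551
outer loop
vertex -0.78 -1.861 -1.537
vertex -2.599 -3.673 -1.21
vertex -1.268 -3.363 -2.443
endloop
endfacet
facet normal 0.636 -0.539 0.551
outer loop
vertex -2.111 -2.172 -0.305
vertex -2.599 -3.673 -1.21
vertex -0.78 -1.861 -1.537
endloop
endfacet

endsolid


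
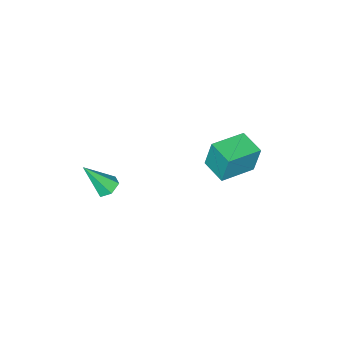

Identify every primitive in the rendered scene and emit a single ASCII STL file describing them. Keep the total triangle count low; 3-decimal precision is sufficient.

solid 
facet normal -0.381 0.447 -0.810
outer loop
vertex 3.421 -0.266 2.237
vertex 2.877 -0.34 2.452
vertex 3.18 0.15 2.58
endloop
endfacet
facet normal 0.904 0.399 0.151
outer loop
vertex 3.421 -0.266 2.237
vertex 3.18 0.15 2.58
vertex 3.523 -1.1 3.828
endloop
endfacet
facet normal -0.381 0.447 -0.810
outer loop
vertex 3.18 0.15 2.58
vertex 2.877 -0.34 2.452
vertex 2.636 0.076 2.795
endloop
endfacet
facet normal 0.169 0.719 0.674
outer loop
vertex 3.18 0.15 2.58
vertex 2.636 0.076 2.795
vertex 3.523 -1.1 3.828
endloop
endfacet
facet normal -0.380 0.447 -0.810
outer loop
vertex 2.636 0.076 2.795
vertex 2.877 -0.34 2.452
vertex 2.332 -0.414 2.667
endloop
endfacet
facet normal -0.626 0.191 0.756
outer loop
vertex 2.636 0.076 2.795
vertex 2.332 -0.414 2.667
vertex 3.523 -1.1 3.828
endloop
endfacet
facet normal -0.380 0.448 -0.809
outer loop
vertex 2.332 -0.414 2.667
vertex 2.877 -0.34 2.452
vertex 2.573 -0.829 2.324
endloop
endfacet
facet normal -0.685 -0.657 0.314
outer loop
vertex 2.332 -0.414 2.667
vertex 2.573 -0.829 2.324
vertex 3.523 -1.1 3.828
endloop
endfacet
facet normal -0.381 0.448 -0.809
outer loop
vertex 2.573 -0.829 2.324
vertex 2.877 -0.34 2.452
vertex 3.117 -0.755 2.109
endloop
endfacet
facet normal 0.051 -0.977 -0.208
outer loop
vertex 2.573 -0.829 2.324
vertex 3.117 -0.755 2.109
vertex 3.523 -1.1 3.828
endloop
endfacet
facet normal -0.381 0.448 -0.809
outer loop
vertex 3.117 -0.755 2.109
vertex 2.877 -0.34 2.452
vertex 3.421 -0.266 2.237
endloop
endfacet
facet normal 0.845 -0.449 -0.290
outer loop
vertex 3.117 -0.755 2.109
vertex 3.421 -0.266 2.237
vertex 3.523 -1.1 3.828
endloop
endfacet
facet normal -0.964 0.231 -0.134
outer loop
vertex -3.532 1.677 2.57
vertex -3.215 2.893 2.389
vertex -3.392 1.428 1.138
endloop
endfacet
facet normal -0.250 -0.958 0.142
outer loop
vertex -1.725 1.027 1.371
vertex -3.532 1.677 2.57
vertex -3.392 1.428 1.138
endloop
endfacet
facet normal -0.963 0.232 -0.135
outer loop
vertex -3.392 1.428 1.138
vertex -3.215 2.893 2.389
vertex -3.074 2.644 0.957
endloop
endfacet
facet normal 0.096 -0.171 -0.981
outer loop
vertex -3.074 2.644 0.957
vertex -1.725 1.027 1.371
vertex -3.392 1.428 1.138
endloop
endfacet
facet normal -0.096 0.171 0.981
outer loop
vertex -3.532 1.677 2.57
vertex -1.548 2.492 2.622
vertex -3.215 2.893 2.389
endloop
endfacet
facet normal -0.250 -0.958 0.142
outer loop
vertex -1.866 1.276 2.803
vertex -3.532 1.677 2.57
vertex -1.725 1.027 1.371
endloop
endfacet
facet normal -0.096 0.171 0.981
outer loop
vertex -1.866 1.276 2.803
vertex -1.548 2.492 2.622
vertex -3.532 1.677 2.57
endloop
endfacet
facet normal 0.250 0.958 -0.142
outer loop
vertex -3.215 2.893 2.389
vertex -1.548 2.492 2.622
vertex -3.074 2.644 0.957
endloop
endfacet
facet normal 0.096 -0.171 -0.981
outer loop
vertex -1.408 2.243 1.19
vertex -1.725 1.027 1.371
vertex -3.074 2.644 0.957
endloop
endfacet
facet normal 0.250 0.958 -0.142
outer loop
vertex -3.074 2.644 0.957
vertex -1.548 2.492 2.622
vertex -1.408 2.243 1.19
endloop
endfacet
facet normal 0.964 -0.231 0.135
outer loop
vertex -1.408 2.243 1.19
vertex -1.866 1.276 2.803
vertex -1.725 1.027 1.371
endloop
endfacet
facet normal 0.963 -0.232 0.135
outer loop
vertex -1.548 2.492 2.622
vertex -1.866 1.276 2.803
vertex -1.408 2.243 1.19
endloop
endfacet

endsolid


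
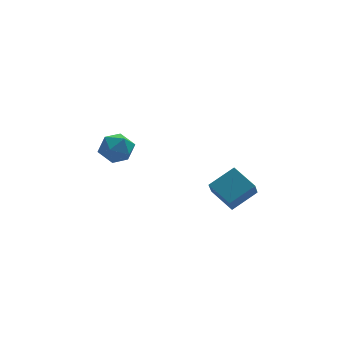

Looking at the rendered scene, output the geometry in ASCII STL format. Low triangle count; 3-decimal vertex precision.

solid 
facet normal -0.276 -0.388 0.880
outer loop
vertex -4.3 3.916 3.481
vertex -4.189 2.918 3.076
vertex -3.348 3.405 3.554
endloop
endfacet
facet normal 0.054 0.240 0.969
outer loop
vertex -4.3 3.916 3.481
vertex -3.348 3.405 3.554
vertex -3.38 4.456 3.296
endloop
endfacet
facet normal -0.309 0.734 0.605
outer loop
vertex -4.3 3.916 3.481
vertex -3.38 4.456 3.296
vertex -4.24 4.619 2.659
endloop
endfacet
facet normal -0.864 0.413 0.290
outer loop
vertex -4.3 3.916 3.481
vertex -4.24 4.619 2.659
vertex -4.74 3.668 2.523
endloop
endfacet
facet normal -0.843 -0.280 0.460
outer loop
vertex -4.3 3.916 3.481
vertex -4.74 3.668 2.523
vertex -4.189 2.918 3.076
endloop
endfacet
facet normal 0.706 0.189 0.683
outer loop
vertex -3.38 4.456 3.296
vertex -3.348 3.405 3.554
vertex -2.7 3.792 2.777
endloop
endfacet
facet normal 0.172 -0.825 0.538
outer loop
vertex -3.348 3.405 3.554
vertex -4.189 2.918 3.076
vertex -3.2 2.841 2.641
endloop
endfacet
facet normal -0.745 -0.652 -0.142
outer loop
vertex -4.189 2.918 3.076
vertex -4.74 3.668 2.523
vertex -4.06 3.004 2.004
endloop
endfacet
facet normal -0.779 0.469 -0.416
outer loop
vertex -4.74 3.668 2.523
vertex -4.24 4.619 2.659
vertex -4.092 4.055 1.746
endloop
endfacet
facet normal 0.118 0.989 0.094
outer loop
vertex -4.24 4.619 2.659
vertex -3.38 4.456 3.296
vertex -3.251 4.542 2.224
endloop
endfacet
facet normal 0.864 -0.413 -0.290
outer loop
vertex -3.14 3.544 1.819
vertex -2.7 3.792 2.777
vertex -3.2 2.841 2.641
endloop
endfacet
facet normal 0.309 -0.734 -0.605
outer loop
vertex -3.14 3.544 1.819
vertex -3.2 2.841 2.641
vertex -4.06 3.004 2.004
endloop
endfacet
facet normal -0.054 -0.240 -0.969
outer loop
vertex -3.14 3.544 1.819
vertex -4.06 3.004 2.004
vertex -4.092 4.055 1.746
endloop
endfacet
facet normal 0.276 0.388 -0.880
outer loop
vertex -3.14 3.544 1.819
vertex -4.092 4.055 1.746
vertex -3.251 4.542 2.224
endloop
endfacet
facet normal 0.843 0.280 -0.460
outer loop
vertex -3.14 3.544 1.819
vertex -3.251 4.542 2.224
vertex -2.7 3.792 2.777
endloop
endfacet
facet normal 0.779 -0.469 0.416
outer loop
vertex -3.2 2.841 2.641
vertex -2.7 3.792 2.777
vertex -3.348 3.405 3.554
endloop
endfacet
facet normal -0.118 -0.989 -0.094
outer loop
vertex -4.06 3.004 2.004
vertex -3.2 2.841 2.641
vertex -4.189 2.918 3.076
endloop
endfacet
facet normal -0.706 -0.189 -0.683
outer loop
vertex -4.092 4.055 1.746
vertex -4.06 3.004 2.004
vertex -4.74 3.668 2.523
endloop
endfacet
facet normal -0.172 0.825 -0.538
outer loop
vertex -3.251 4.542 2.224
vertex -4.092 4.055 1.746
vertex -4.24 4.619 2.659
endloop
endfacet
facet normal 0.745 0.652 0.142
outer loop
vertex -2.7 3.792 2.777
vertex -3.251 4.542 2.224
vertex -3.38 4.456 3.296
endloop
endfacet
facet normal -0.834 -0.290 -0.469
outer loop
vertex 0.68 -4.005 2.89
vertex -0.12 -2.775 3.553
vertex 0.99 -3.255 1.874
endloop
endfacet
facet normal 0.497 -0.764 -0.412
outer loop
vertex 2.4 -2.765 2.667
vertex 0.68 -4.005 2.89
vertex 0.99 -3.255 1.874
endloop
endfacet
facet normal -0.834 -0.290 -0.469
outer loop
vertex 0.99 -3.255 1.874
vertex -0.12 -2.775 3.553
vertex 0.19 -2.026 2.537
endloop
endfacet
facet normal 0.239 0.577 -0.781
outer loop
vertex 0.19 -2.026 2.537
vertex 2.4 -2.765 2.667
vertex 0.99 -3.255 1.874
endloop
endfacet
facet normal -0.239 -0.577 0.781
outer loop
vertex 0.68 -4.005 2.89
vertex 1.29 -2.285 4.346
vertex -0.12 -2.775 3.553
endloop
endfacet
facet normal 0.497 -0.764 -0.411
outer loop
vertex 2.09 -3.514 3.683
vertex 0.68 -4.005 2.89
vertex 2.4 -2.765 2.667
endloop
endfacet
facet normal -0.239 -0.577 0.781
outer loop
vertex 2.09 -3.514 3.683
vertex 1.29 -2.285 4.346
vertex 0.68 -4.005 2.89
endloop
endfacet
facet normal -0.497 0.764 0.412
outer loop
vertex -0.12 -2.775 3.553
vertex 1.29 -2.285 4.346
vertex 0.19 -2.026 2.537
endloop
endfacet
facet normal 0.239 0.576 -0.781
outer loop
vertex 1.6 -1.535 3.33
vertex 2.4 -2.765 2.667
vertex 0.19 -2.026 2.537
endloop
endfacet
facet normal -0.497 0.763 0.412
outer loop
vertex 0.19 -2.026 2.537
vertex 1.29 -2.285 4.346
vertex 1.6 -1.535 3.33
endloop
endfacet
facet normal 0.834 0.290 0.469
outer loop
vertex 1.6 -1.535 3.33
vertex 2.09 -3.514 3.683
vertex 2.4 -2.765 2.667
endloop
endfacet
facet normal 0.834 0.290 0.469
outer loop
vertex 1.29 -2.285 4.346
vertex 2.09 -3.514 3.683
vertex 1.6 -1.535 3.33
endloop
endfacet

endsolid


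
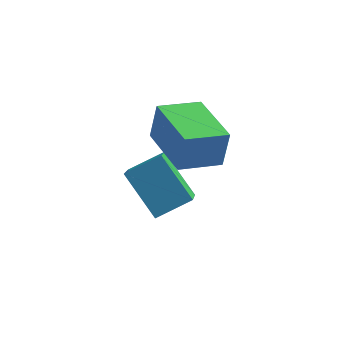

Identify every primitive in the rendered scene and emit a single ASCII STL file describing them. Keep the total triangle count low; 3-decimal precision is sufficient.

solid 
facet normal -0.580 0.814 -0.010
outer loop
vertex -0.262 2.479 1.131
vertex 0.725 3.18 0.914
vertex -0.414 2.358 0.049
endloop
endfacet
facet normal -0.803 -0.569 0.176
outer loop
vertex 0.595 0.94 0.066
vertex -0.262 2.479 1.131
vertex -0.414 2.358 0.049
endloop
endfacet
facet normal -0.580 0.815 -0.010
outer loop
vertex -0.414 2.358 0.049
vertex 0.725 3.18 0.914
vertex 0.573 3.058 -0.169
endloop
endfacet
facet normal -0.139 -0.111 -0.984
outer loop
vertex 0.573 3.058 -0.169
vertex 0.595 0.94 0.066
vertex -0.414 2.358 0.049
endloop
endfacet
facet normal 0.138 0.110 0.984
outer loop
vertex -0.262 2.479 1.131
vertex 1.734 1.762 0.931
vertex 0.725 3.18 0.914
endloop
endfacet
facet normal -0.803 -0.569 0.177
outer loop
vertex 0.747 1.062 1.149
vertex -0.262 2.479 1.131
vertex 0.595 0.94 0.066
endloop
endfacet
facet normal 0.139 0.111 0.984
outer loop
vertex 0.747 1.062 1.149
vertex 1.734 1.762 0.931
vertex -0.262 2.479 1.131
endloop
endfacet
facet normal 0.803 0.569 -0.177
outer loop
vertex 0.725 3.18 0.914
vertex 1.734 1.762 0.931
vertex 0.573 3.058 -0.169
endloop
endfacet
facet normal -0.138 -0.111 -0.984
outer loop
vertex 1.582 1.641 -0.151
vertex 0.595 0.94 0.066
vertex 0.573 3.058 -0.169
endloop
endfacet
facet normal 0.803 0.569 -0.176
outer loop
vertex 0.573 3.058 -0.169
vertex 1.734 1.762 0.931
vertex 1.582 1.641 -0.151
endloop
endfacet
facet normal 0.581 -0.814 0.010
outer loop
vertex 1.582 1.641 -0.151
vertex 0.747 1.062 1.149
vertex 0.595 0.94 0.066
endloop
endfacet
facet normal 0.580 -0.815 0.010
outer loop
vertex 1.734 1.762 0.931
vertex 0.747 1.062 1.149
vertex 1.582 1.641 -0.151
endloop
endfacet
facet normal -0.785 -0.440 -0.437
outer loop
vertex -0.986 1.858 -1.167
vertex -1.165 3.034 -2.03
vertex -0.038 1.222 -2.23
endloop
endfacet
facet normal 0.122 -0.800 0.587
outer loop
vertex 0.825 1.706 -1.75
vertex -0.986 1.858 -1.167
vertex -0.038 1.222 -2.23
endloop
endfacet
facet normal -0.785 -0.440 -0.437
outer loop
vertex -0.038 1.222 -2.23
vertex -1.165 3.034 -2.03
vertex -0.217 2.399 -3.093
endloop
endfacet
facet normal 0.608 -0.407 -0.682
outer loop
vertex -0.217 2.399 -3.093
vertex 0.825 1.706 -1.75
vertex -0.038 1.222 -2.23
endloop
endfacet
facet normal -0.608 0.408 0.682
outer loop
vertex -0.986 1.858 -1.167
vertex -0.302 3.518 -1.55
vertex -1.165 3.034 -2.03
endloop
endfacet
facet normal 0.122 -0.801 0.587
outer loop
vertex -0.123 2.341 -0.687
vertex -0.986 1.858 -1.167
vertex 0.825 1.706 -1.75
endloop
endfacet
facet normal -0.607 0.408 0.682
outer loop
vertex -0.123 2.341 -0.687
vertex -0.302 3.518 -1.55
vertex -0.986 1.858 -1.167
endloop
endfacet
facet normal -0.122 0.800 -0.587
outer loop
vertex -1.165 3.034 -2.03
vertex -0.302 3.518 -1.55
vertex -0.217 2.399 -3.093
endloop
endfacet
facet normal 0.607 -0.408 -0.682
outer loop
vertex 0.646 2.882 -2.613
vertex 0.825 1.706 -1.75
vertex -0.217 2.399 -3.093
endloop
endfacet
facet normal -0.121 0.800 -0.587
outer loop
vertex -0.217 2.399 -3.093
vertex -0.302 3.518 -1.55
vertex 0.646 2.882 -2.613
endloop
endfacet
facet normal 0.785 0.440 0.437
outer loop
vertex 0.646 2.882 -2.613
vertex -0.123 2.341 -0.687
vertex 0.825 1.706 -1.75
endloop
endfacet
facet normal 0.785 0.440 0.437
outer loop
vertex -0.302 3.518 -1.55
vertex -0.123 2.341 -0.687
vertex 0.646 2.882 -2.613
endloop
endfacet

endsolid


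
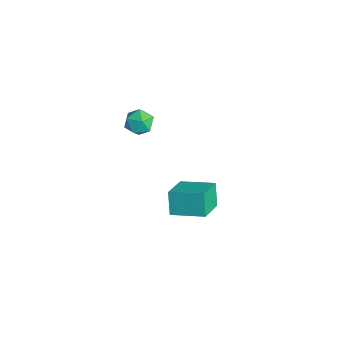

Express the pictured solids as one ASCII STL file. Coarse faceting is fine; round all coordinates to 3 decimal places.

solid 
facet normal -0.975 0.140 -0.172
outer loop
vertex -2.187 0.896 2.216
vertex -2.351 0.602 2.906
vertex -2.229 1.356 2.829
endloop
endfacet
facet normal -0.584 0.630 -0.513
outer loop
vertex -2.187 0.896 2.216
vertex -2.229 1.356 2.829
vertex -1.67 1.454 2.313
endloop
endfacet
facet normal -0.133 0.288 -0.948
outer loop
vertex -2.187 0.896 2.216
vertex -1.67 1.454 2.313
vertex -1.445 0.762 2.071
endloop
endfacet
facet normal -0.246 -0.412 -0.877
outer loop
vertex -2.187 0.896 2.216
vertex -1.445 0.762 2.071
vertex -1.866 0.234 2.437
endloop
endfacet
facet normal -0.767 -0.504 -0.397
outer loop
vertex -2.187 0.896 2.216
vertex -1.866 0.234 2.437
vertex -2.351 0.602 2.906
endloop
endfacet
facet normal -0.197 0.980 -0.027
outer loop
vertex -1.67 1.454 2.313
vertex -2.229 1.356 2.829
vertex -1.514 1.506 3.063
endloop
endfacet
facet normal -0.830 0.188 0.525
outer loop
vertex -2.229 1.356 2.829
vertex -2.351 0.602 2.906
vertex -1.935 0.978 3.429
endloop
endfacet
facet normal -0.492 -0.855 0.162
outer loop
vertex -2.351 0.602 2.906
vertex -1.866 0.234 2.437
vertex -1.71 0.286 3.187
endloop
endfacet
facet normal 0.350 -0.706 -0.616
outer loop
vertex -1.866 0.234 2.437
vertex -1.445 0.762 2.071
vertex -1.151 0.384 2.671
endloop
endfacet
facet normal 0.532 0.428 -0.731
outer loop
vertex -1.445 0.762 2.071
vertex -1.67 1.454 2.313
vertex -1.029 1.138 2.594
endloop
endfacet
facet normal 0.246 0.412 0.877
outer loop
vertex -1.193 0.844 3.284
vertex -1.514 1.506 3.063
vertex -1.935 0.978 3.429
endloop
endfacet
facet normal 0.133 -0.288 0.948
outer loop
vertex -1.193 0.844 3.284
vertex -1.935 0.978 3.429
vertex -1.71 0.286 3.187
endloop
endfacet
facet normal 0.584 -0.630 0.513
outer loop
vertex -1.193 0.844 3.284
vertex -1.71 0.286 3.187
vertex -1.151 0.384 2.671
endloop
endfacet
facet normal 0.975 -0.140 0.172
outer loop
vertex -1.193 0.844 3.284
vertex -1.151 0.384 2.671
vertex -1.029 1.138 2.594
endloop
endfacet
facet normal 0.767 0.504 0.397
outer loop
vertex -1.193 0.844 3.284
vertex -1.029 1.138 2.594
vertex -1.514 1.506 3.063
endloop
endfacet
facet normal -0.350 0.706 0.616
outer loop
vertex -1.935 0.978 3.429
vertex -1.514 1.506 3.063
vertex -2.229 1.356 2.829
endloop
endfacet
facet normal -0.532 -0.428 0.731
outer loop
vertex -1.71 0.286 3.187
vertex -1.935 0.978 3.429
vertex -2.351 0.602 2.906
endloop
endfacet
facet normal 0.197 -0.980 0.027
outer loop
vertex -1.151 0.384 2.671
vertex -1.71 0.286 3.187
vertex -1.866 0.234 2.437
endloop
endfacet
facet normal 0.830 -0.188 -0.525
outer loop
vertex -1.029 1.138 2.594
vertex -1.151 0.384 2.671
vertex -1.445 0.762 2.071
endloop
endfacet
facet normal 0.492 0.855 -0.162
outer loop
vertex -1.514 1.506 3.063
vertex -1.029 1.138 2.594
vertex -1.67 1.454 2.313
endloop
endfacet
facet normal -0.657 0.611 -0.442
outer loop
vertex -2.039 3.02 -3.066
vertex -1.024 4.364 -2.718
vertex -1.438 2.857 -4.185
endloop
endfacet
facet normal -0.590 -0.781 -0.203
outer loop
vertex -0.276 1.776 -3.402
vertex -2.039 3.02 -3.066
vertex -1.438 2.857 -4.185
endloop
endfacet
facet normal -0.657 0.611 -0.442
outer loop
vertex -1.438 2.857 -4.185
vertex -1.024 4.364 -2.718
vertex -0.423 4.201 -3.836
endloop
endfacet
facet normal 0.470 -0.128 -0.874
outer loop
vertex -0.423 4.201 -3.836
vertex -0.276 1.776 -3.402
vertex -1.438 2.857 -4.185
endloop
endfacet
facet normal -0.469 0.128 0.874
outer loop
vertex -2.039 3.02 -3.066
vertex 0.138 3.283 -1.935
vertex -1.024 4.364 -2.718
endloop
endfacet
facet normal -0.590 -0.781 -0.203
outer loop
vertex -0.877 1.939 -2.284
vertex -2.039 3.02 -3.066
vertex -0.276 1.776 -3.402
endloop
endfacet
facet normal -0.469 0.128 0.874
outer loop
vertex -0.877 1.939 -2.284
vertex 0.138 3.283 -1.935
vertex -2.039 3.02 -3.066
endloop
endfacet
facet normal 0.590 0.781 0.203
outer loop
vertex -1.024 4.364 -2.718
vertex 0.138 3.283 -1.935
vertex -0.423 4.201 -3.836
endloop
endfacet
facet normal 0.469 -0.128 -0.874
outer loop
vertex 0.739 3.12 -3.054
vertex -0.276 1.776 -3.402
vertex -0.423 4.201 -3.836
endloop
endfacet
facet normal 0.590 0.781 0.203
outer loop
vertex -0.423 4.201 -3.836
vertex 0.138 3.283 -1.935
vertex 0.739 3.12 -3.054
endloop
endfacet
facet normal 0.657 -0.611 0.442
outer loop
vertex 0.739 3.12 -3.054
vertex -0.877 1.939 -2.284
vertex -0.276 1.776 -3.402
endloop
endfacet
facet normal 0.657 -0.611 0.442
outer loop
vertex 0.138 3.283 -1.935
vertex -0.877 1.939 -2.284
vertex 0.739 3.12 -3.054
endloop
endfacet

endsolid


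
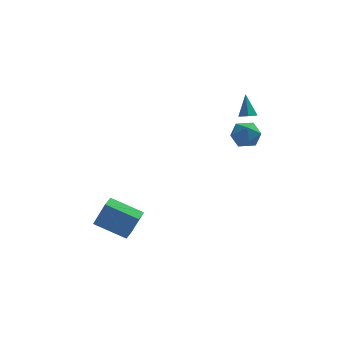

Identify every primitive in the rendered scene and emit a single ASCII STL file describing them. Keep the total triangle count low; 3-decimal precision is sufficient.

solid 
facet normal -0.071 0.773 0.631
outer loop
vertex 2.696 0.136 3.476
vertex 2.289 -0.389 4.073
vertex 3.18 -0.312 4.079
endloop
endfacet
facet normal 0.505 0.836 0.216
outer loop
vertex 2.696 0.136 3.476
vertex 3.18 -0.312 4.079
vertex 3.458 -0.261 3.231
endloop
endfacet
facet normal 0.287 0.838 -0.464
outer loop
vertex 2.696 0.136 3.476
vertex 3.458 -0.261 3.231
vertex 2.74 -0.308 2.702
endloop
endfacet
facet normal -0.422 0.776 -0.469
outer loop
vertex 2.696 0.136 3.476
vertex 2.74 -0.308 2.702
vertex 2.017 -0.387 3.222
endloop
endfacet
facet normal -0.644 0.736 0.208
outer loop
vertex 2.696 0.136 3.476
vertex 2.017 -0.387 3.222
vertex 2.289 -0.389 4.073
endloop
endfacet
facet normal 0.913 0.259 0.315
outer loop
vertex 3.458 -0.261 3.231
vertex 3.18 -0.312 4.079
vertex 3.523 -1.033 3.678
endloop
endfacet
facet normal -0.020 0.156 0.987
outer loop
vertex 3.18 -0.312 4.079
vertex 2.289 -0.389 4.073
vertex 2.8 -1.112 4.198
endloop
endfacet
facet normal -0.948 0.096 0.303
outer loop
vertex 2.289 -0.389 4.073
vertex 2.017 -0.387 3.222
vertex 2.082 -1.159 3.669
endloop
endfacet
facet normal -0.588 0.161 -0.793
outer loop
vertex 2.017 -0.387 3.222
vertex 2.74 -0.308 2.702
vertex 2.36 -1.108 2.821
endloop
endfacet
facet normal 0.561 0.261 -0.785
outer loop
vertex 2.74 -0.308 2.702
vertex 3.458 -0.261 3.231
vertex 3.251 -1.031 2.827
endloop
endfacet
facet normal 0.422 -0.776 0.469
outer loop
vertex 2.844 -1.556 3.424
vertex 3.523 -1.033 3.678
vertex 2.8 -1.112 4.198
endloop
endfacet
facet normal -0.287 -0.838 0.464
outer loop
vertex 2.844 -1.556 3.424
vertex 2.8 -1.112 4.198
vertex 2.082 -1.159 3.669
endloop
endfacet
facet normal -0.505 -0.836 -0.216
outer loop
vertex 2.844 -1.556 3.424
vertex 2.082 -1.159 3.669
vertex 2.36 -1.108 2.821
endloop
endfacet
facet normal 0.071 -0.773 -0.631
outer loop
vertex 2.844 -1.556 3.424
vertex 2.36 -1.108 2.821
vertex 3.251 -1.031 2.827
endloop
endfacet
facet normal 0.644 -0.736 -0.208
outer loop
vertex 2.844 -1.556 3.424
vertex 3.251 -1.031 2.827
vertex 3.523 -1.033 3.678
endloop
endfacet
facet normal 0.588 -0.161 0.793
outer loop
vertex 2.8 -1.112 4.198
vertex 3.523 -1.033 3.678
vertex 3.18 -0.312 4.079
endloop
endfacet
facet normal -0.561 -0.261 0.785
outer loop
vertex 2.082 -1.159 3.669
vertex 2.8 -1.112 4.198
vertex 2.289 -0.389 4.073
endloop
endfacet
facet normal -0.913 -0.259 -0.315
outer loop
vertex 2.36 -1.108 2.821
vertex 2.082 -1.159 3.669
vertex 2.017 -0.387 3.222
endloop
endfacet
facet normal 0.020 -0.156 -0.987
outer loop
vertex 3.251 -1.031 2.827
vertex 2.36 -1.108 2.821
vertex 2.74 -0.308 2.702
endloop
endfacet
facet normal 0.948 -0.096 -0.303
outer loop
vertex 3.523 -1.033 3.678
vertex 3.251 -1.031 2.827
vertex 3.458 -0.261 3.231
endloop
endfacet
facet normal -0.862 0.324 0.388
outer loop
vertex -4.399 -1.267 -1.169
vertex -4.114 -0.519 -1.161
vertex -5.028 -1.008 -2.782
endloop
endfacet
facet normal -0.357 -0.934 -0.011
outer loop
vertex -3.346 -1.641 -3.539
vertex -4.399 -1.267 -1.169
vertex -5.028 -1.008 -2.782
endloop
endfacet
facet normal -0.863 0.324 0.389
outer loop
vertex -5.028 -1.008 -2.782
vertex -4.114 -0.519 -1.161
vertex -4.743 -0.26 -2.773
endloop
endfacet
facet normal -0.359 0.148 -0.922
outer loop
vertex -4.743 -0.26 -2.773
vertex -3.346 -1.641 -3.539
vertex -5.028 -1.008 -2.782
endloop
endfacet
facet normal 0.359 -0.147 0.922
outer loop
vertex -4.399 -1.267 -1.169
vertex -2.432 -1.152 -1.918
vertex -4.114 -0.519 -1.161
endloop
endfacet
facet normal -0.357 -0.934 -0.011
outer loop
vertex -2.717 -1.9 -1.927
vertex -4.399 -1.267 -1.169
vertex -3.346 -1.641 -3.539
endloop
endfacet
facet normal 0.359 -0.148 0.921
outer loop
vertex -2.717 -1.9 -1.927
vertex -2.432 -1.152 -1.918
vertex -4.399 -1.267 -1.169
endloop
endfacet
facet normal 0.357 0.934 0.011
outer loop
vertex -4.114 -0.519 -1.161
vertex -2.432 -1.152 -1.918
vertex -4.743 -0.26 -2.773
endloop
endfacet
facet normal -0.360 0.147 -0.921
outer loop
vertex -3.061 -0.893 -3.531
vertex -3.346 -1.641 -3.539
vertex -4.743 -0.26 -2.773
endloop
endfacet
facet normal 0.357 0.934 0.011
outer loop
vertex -4.743 -0.26 -2.773
vertex -2.432 -1.152 -1.918
vertex -3.061 -0.893 -3.531
endloop
endfacet
facet normal 0.862 -0.324 -0.389
outer loop
vertex -3.061 -0.893 -3.531
vertex -2.717 -1.9 -1.927
vertex -3.346 -1.641 -3.539
endloop
endfacet
facet normal 0.863 -0.324 -0.388
outer loop
vertex -2.432 -1.152 -1.918
vertex -2.717 -1.9 -1.927
vertex -3.061 -0.893 -3.531
endloop
endfacet
facet normal 0.051 -0.506 -0.861
outer loop
vertex 3.606 1.892 3.412
vertex 3.136 2.141 3.238
vertex 3.633 2.375 3.13
endloop
endfacet
facet normal 0.928 0.148 0.343
outer loop
vertex 3.606 1.892 3.412
vertex 3.633 2.375 3.13
vertex 3.064 2.859 4.462
endloop
endfacet
facet normal 0.051 -0.506 -0.861
outer loop
vertex 3.633 2.375 3.13
vertex 3.136 2.141 3.238
vertex 3.162 2.624 2.956
endloop
endfacet
facet normal 0.494 0.863 -0.103
outer loop
vertex 3.633 2.375 3.13
vertex 3.162 2.624 2.956
vertex 3.064 2.859 4.462
endloop
endfacet
facet normal 0.049 -0.506 -0.861
outer loop
vertex 3.162 2.624 2.956
vertex 3.136 2.141 3.238
vertex 2.665 2.39 3.065
endloop
endfacet
facet normal -0.450 0.878 -0.166
outer loop
vertex 3.162 2.624 2.956
vertex 2.665 2.39 3.065
vertex 3.064 2.859 4.462
endloop
endfacet
facet normal 0.049 -0.506 -0.861
outer loop
vertex 2.665 2.39 3.065
vertex 3.136 2.141 3.238
vertex 2.638 1.907 3.347
endloop
endfacet
facet normal -0.960 0.179 0.214
outer loop
vertex 2.665 2.39 3.065
vertex 2.638 1.907 3.347
vertex 3.064 2.859 4.462
endloop
endfacet
facet normal 0.049 -0.506 -0.861
outer loop
vertex 2.638 1.907 3.347
vertex 3.136 2.141 3.238
vertex 3.109 1.658 3.52
endloop
endfacet
facet normal -0.526 -0.537 0.659
outer loop
vertex 2.638 1.907 3.347
vertex 3.109 1.658 3.52
vertex 3.064 2.859 4.462
endloop
endfacet
facet normal 0.051 -0.506 -0.861
outer loop
vertex 3.109 1.658 3.52
vertex 3.136 2.141 3.238
vertex 3.606 1.892 3.412
endloop
endfacet
facet normal 0.417 -0.551 0.723
outer loop
vertex 3.109 1.658 3.52
vertex 3.606 1.892 3.412
vertex 3.064 2.859 4.462
endloop
endfacet

endsolid


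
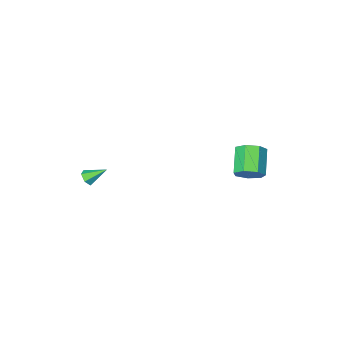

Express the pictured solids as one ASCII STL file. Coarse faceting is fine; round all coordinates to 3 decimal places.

solid 
facet normal 0.462 0.665 -0.587
outer loop
vertex -1.185 3.008 1.203
vertex -1.603 3.599 1.543
vertex -0.894 3.299 1.762
endloop
endfacet
facet normal 0.782 -0.618 -0.085
outer loop
vertex -1.185 3.008 1.203
vertex -0.894 3.299 1.762
vertex -1.919 1.95 2.136
endloop
endfacet
facet normal 0.782 -0.618 -0.084
outer loop
vertex -1.919 1.95 2.136
vertex -0.894 3.299 1.762
vertex -1.628 2.242 2.695
endloop
endfacet
facet normal -0.461 -0.665 0.587
outer loop
vertex -1.919 1.95 2.136
vertex -1.628 2.242 2.695
vertex -2.337 2.541 2.477
endloop
endfacet
facet normal 0.462 0.665 -0.587
outer loop
vertex -0.894 3.299 1.762
vertex -1.603 3.599 1.543
vertex -1.137 3.816 2.156
endloop
endfacet
facet normal 0.815 -0.057 0.577
outer loop
vertex -0.894 3.299 1.762
vertex -1.137 3.816 2.156
vertex -1.628 2.242 2.695
endloop
endfacet
facet normal 0.815 -0.057 0.577
outer loop
vertex -1.628 2.242 2.695
vertex -1.137 3.816 2.156
vertex -1.871 2.758 3.089
endloop
endfacet
facet normal -0.461 -0.665 0.587
outer loop
vertex -1.628 2.242 2.695
vertex -1.871 2.758 3.089
vertex -2.337 2.541 2.477
endloop
endfacet
facet normal 0.462 0.665 -0.587
outer loop
vertex -1.137 3.816 2.156
vertex -1.603 3.599 1.543
vertex -1.731 4.169 2.089
endloop
endfacet
facet normal 0.234 0.547 0.804
outer loop
vertex -1.137 3.816 2.156
vertex -1.731 4.169 2.089
vertex -1.871 2.758 3.089
endloop
endfacet
facet normal 0.236 0.546 0.804
outer loop
vertex -1.871 2.758 3.089
vertex -1.731 4.169 2.089
vertex -2.465 3.112 3.023
endloop
endfacet
facet normal -0.462 -0.665 0.587
outer loop
vertex -1.871 2.758 3.089
vertex -2.465 3.112 3.023
vertex -2.337 2.541 2.477
endloop
endfacet
facet normal 0.462 0.665 -0.586
outer loop
vertex -1.731 4.169 2.089
vertex -1.603 3.599 1.543
vertex -2.228 4.093 1.611
endloop
endfacet
facet normal -0.522 0.739 0.426
outer loop
vertex -1.731 4.169 2.089
vertex -2.228 4.093 1.611
vertex -2.465 3.112 3.023
endloop
endfacet
facet normal -0.523 0.739 0.426
outer loop
vertex -2.465 3.112 3.023
vertex -2.228 4.093 1.611
vertex -2.963 3.035 2.545
endloop
endfacet
facet normal -0.461 -0.665 0.587
outer loop
vertex -2.465 3.112 3.023
vertex -2.963 3.035 2.545
vertex -2.337 2.541 2.477
endloop
endfacet
facet normal 0.461 0.665 -0.588
outer loop
vertex -2.228 4.093 1.611
vertex -1.603 3.599 1.543
vertex -2.255 3.644 1.082
endloop
endfacet
facet normal -0.886 0.375 -0.273
outer loop
vertex -2.228 4.093 1.611
vertex -2.255 3.644 1.082
vertex -2.963 3.035 2.545
endloop
endfacet
facet normal -0.886 0.374 -0.273
outer loop
vertex -2.963 3.035 2.545
vertex -2.255 3.644 1.082
vertex -2.989 2.587 2.015
endloop
endfacet
facet normal -0.462 -0.666 0.586
outer loop
vertex -2.963 3.035 2.545
vertex -2.989 2.587 2.015
vertex -2.337 2.541 2.477
endloop
endfacet
facet normal 0.461 0.665 -0.587
outer loop
vertex -2.255 3.644 1.082
vertex -1.603 3.599 1.543
vertex -1.791 3.162 0.9
endloop
endfacet
facet normal -0.583 -0.272 -0.766
outer loop
vertex -2.255 3.644 1.082
vertex -1.791 3.162 0.9
vertex -2.989 2.587 2.015
endloop
endfacet
facet normal -0.583 -0.271 -0.766
outer loop
vertex -2.989 2.587 2.015
vertex -1.791 3.162 0.9
vertex -2.525 2.104 1.833
endloop
endfacet
facet normal -0.462 -0.665 0.586
outer loop
vertex -2.989 2.587 2.015
vertex -2.525 2.104 1.833
vertex -2.337 2.541 2.477
endloop
endfacet
facet normal 0.462 0.665 -0.587
outer loop
vertex -1.791 3.162 0.9
vertex -1.603 3.599 1.543
vertex -1.185 3.008 1.203
endloop
endfacet
facet normal 0.160 -0.713 -0.683
outer loop
vertex -1.791 3.162 0.9
vertex -1.185 3.008 1.203
vertex -2.525 2.104 1.833
endloop
endfacet
facet normal 0.160 -0.713 -0.683
outer loop
vertex -2.525 2.104 1.833
vertex -1.185 3.008 1.203
vertex -1.919 1.95 2.136
endloop
endfacet
facet normal -0.462 -0.665 0.586
outer loop
vertex -2.525 2.104 1.833
vertex -1.919 1.95 2.136
vertex -2.337 2.541 2.477
endloop
endfacet
facet normal 0.686 -0.458 -0.566
outer loop
vertex 3.816 -3.379 -1.694
vertex 3.485 -3.755 -1.791
vertex 3.505 -3.347 -2.097
endloop
endfacet
facet normal 0.145 0.989 -0.034
outer loop
vertex 3.816 -3.379 -1.694
vertex 3.505 -3.347 -2.097
vertex 2.635 -3.185 -1.089
endloop
endfacet
facet normal 0.684 -0.459 -0.567
outer loop
vertex 3.505 -3.347 -2.097
vertex 3.485 -3.755 -1.791
vertex 3.173 -3.723 -2.193
endloop
endfacet
facet normal -0.541 0.622 -0.567
outer loop
vertex 3.505 -3.347 -2.097
vertex 3.173 -3.723 -2.193
vertex 2.635 -3.185 -1.089
endloop
endfacet
facet normal 0.683 -0.460 -0.567
outer loop
vertex 3.173 -3.723 -2.193
vertex 3.485 -3.755 -1.791
vertex 3.153 -4.13 -1.887
endloop
endfacet
facet normal -0.915 -0.212 -0.342
outer loop
vertex 3.173 -3.723 -2.193
vertex 3.153 -4.13 -1.887
vertex 2.635 -3.185 -1.089
endloop
endfacet
facet normal 0.684 -0.461 -0.566
outer loop
vertex 3.153 -4.13 -1.887
vertex 3.485 -3.755 -1.791
vertex 3.465 -4.162 -1.484
endloop
endfacet
facet normal -0.604 -0.681 0.414
outer loop
vertex 3.153 -4.13 -1.887
vertex 3.465 -4.162 -1.484
vertex 2.635 -3.185 -1.089
endloop
endfacet
facet normal 0.686 -0.460 -0.565
outer loop
vertex 3.465 -4.162 -1.484
vertex 3.485 -3.755 -1.791
vertex 3.796 -3.786 -1.388
endloop
endfacet
facet normal 0.081 -0.313 0.946
outer loop
vertex 3.465 -4.162 -1.484
vertex 3.796 -3.786 -1.388
vertex 2.635 -3.185 -1.089
endloop
endfacet
facet normal 0.686 -0.458 -0.565
outer loop
vertex 3.796 -3.786 -1.388
vertex 3.485 -3.755 -1.791
vertex 3.816 -3.379 -1.694
endloop
endfacet
facet normal 0.455 0.521 0.722
outer loop
vertex 3.796 -3.786 -1.388
vertex 3.816 -3.379 -1.694
vertex 2.635 -3.185 -1.089
endloop
endfacet

endsolid


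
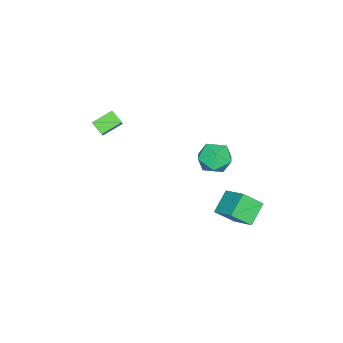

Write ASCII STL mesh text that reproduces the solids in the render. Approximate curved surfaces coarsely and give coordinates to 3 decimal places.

solid 
facet normal -0.722 0.552 0.417
outer loop
vertex 2.693 -3.67 3.081
vertex 4.009 -3.004 4.476
vertex 2.928 -2.927 2.504
endloop
endfacet
facet normal -0.649 -0.328 -0.687
outer loop
vertex 3.931 -3.696 1.924
vertex 2.693 -3.67 3.081
vertex 2.928 -2.927 2.504
endloop
endfacet
facet normal -0.721 0.553 0.417
outer loop
vertex 2.928 -2.927 2.504
vertex 4.009 -3.004 4.476
vertex 4.245 -2.261 3.898
endloop
endfacet
facet normal 0.243 0.766 -0.595
outer loop
vertex 4.245 -2.261 3.898
vertex 3.931 -3.696 1.924
vertex 2.928 -2.927 2.504
endloop
endfacet
facet normal -0.243 -0.766 0.595
outer loop
vertex 2.693 -3.67 3.081
vertex 5.012 -3.773 3.896
vertex 4.009 -3.004 4.476
endloop
endfacet
facet normal -0.649 -0.328 -0.687
outer loop
vertex 3.695 -4.439 2.502
vertex 2.693 -3.67 3.081
vertex 3.931 -3.696 1.924
endloop
endfacet
facet normal -0.243 -0.766 0.596
outer loop
vertex 3.695 -4.439 2.502
vertex 5.012 -3.773 3.896
vertex 2.693 -3.67 3.081
endloop
endfacet
facet normal 0.649 0.328 0.687
outer loop
vertex 4.009 -3.004 4.476
vertex 5.012 -3.773 3.896
vertex 4.245 -2.261 3.898
endloop
endfacet
facet normal 0.244 0.766 -0.595
outer loop
vertex 5.247 -3.03 3.319
vertex 3.931 -3.696 1.924
vertex 4.245 -2.261 3.898
endloop
endfacet
facet normal 0.649 0.328 0.687
outer loop
vertex 4.245 -2.261 3.898
vertex 5.012 -3.773 3.896
vertex 5.247 -3.03 3.319
endloop
endfacet
facet normal 0.721 -0.553 -0.417
outer loop
vertex 5.247 -3.03 3.319
vertex 3.695 -4.439 2.502
vertex 3.931 -3.696 1.924
endloop
endfacet
facet normal 0.721 -0.552 -0.418
outer loop
vertex 5.012 -3.773 3.896
vertex 3.695 -4.439 2.502
vertex 5.247 -3.03 3.319
endloop
endfacet
facet normal -0.433 -0.748 -0.504
outer loop
vertex 2.161 2.632 -4.178
vertex 0.814 2.765 -3.218
vertex 1.545 3.667 -5.185
endloop
endfacet
facet normal 0.812 -0.080 -0.579
outer loop
vertex 2.406 5.155 -4.182
vertex 2.161 2.632 -4.178
vertex 1.545 3.667 -5.185
endloop
endfacet
facet normal -0.433 -0.748 -0.504
outer loop
vertex 1.545 3.667 -5.185
vertex 0.814 2.765 -3.218
vertex 0.198 3.8 -4.225
endloop
endfacet
facet normal -0.392 0.659 -0.642
outer loop
vertex 0.198 3.8 -4.225
vertex 2.406 5.155 -4.182
vertex 1.545 3.667 -5.185
endloop
endfacet
facet normal 0.392 -0.659 0.642
outer loop
vertex 2.161 2.632 -4.178
vertex 1.675 4.253 -2.215
vertex 0.814 2.765 -3.218
endloop
endfacet
facet normal 0.812 -0.080 -0.579
outer loop
vertex 3.022 4.12 -3.175
vertex 2.161 2.632 -4.178
vertex 2.406 5.155 -4.182
endloop
endfacet
facet normal 0.392 -0.659 0.642
outer loop
vertex 3.022 4.12 -3.175
vertex 1.675 4.253 -2.215
vertex 2.161 2.632 -4.178
endloop
endfacet
facet normal -0.812 0.080 0.579
outer loop
vertex 0.814 2.765 -3.218
vertex 1.675 4.253 -2.215
vertex 0.198 3.8 -4.225
endloop
endfacet
facet normal -0.392 0.659 -0.642
outer loop
vertex 1.059 5.288 -3.222
vertex 2.406 5.155 -4.182
vertex 0.198 3.8 -4.225
endloop
endfacet
facet normal -0.812 0.080 0.579
outer loop
vertex 0.198 3.8 -4.225
vertex 1.675 4.253 -2.215
vertex 1.059 5.288 -3.222
endloop
endfacet
facet normal 0.433 0.748 0.504
outer loop
vertex 1.059 5.288 -3.222
vertex 3.022 4.12 -3.175
vertex 2.406 5.155 -4.182
endloop
endfacet
facet normal 0.433 0.748 0.504
outer loop
vertex 1.675 4.253 -2.215
vertex 3.022 4.12 -3.175
vertex 1.059 5.288 -3.222
endloop
endfacet
facet normal -0.933 0.268 0.239
outer loop
vertex 2.201 3.673 1.431
vertex 2.016 2.617 1.892
vertex 2.434 3.479 2.558
endloop
endfacet
facet normal -0.497 0.832 0.246
outer loop
vertex 2.201 3.673 1.431
vertex 2.434 3.479 2.558
vertex 3.171 4.111 1.91
endloop
endfacet
facet normal -0.204 0.892 -0.403
outer loop
vertex 2.201 3.673 1.431
vertex 3.171 4.111 1.91
vertex 3.208 3.638 0.844
endloop
endfacet
facet normal -0.459 0.365 -0.810
outer loop
vertex 2.201 3.673 1.431
vertex 3.208 3.638 0.844
vertex 2.495 2.715 0.833
endloop
endfacet
facet normal -0.910 -0.021 -0.414
outer loop
vertex 2.201 3.673 1.431
vertex 2.495 2.715 0.833
vertex 2.016 2.617 1.892
endloop
endfacet
facet normal 0.026 0.701 0.713
outer loop
vertex 3.171 4.111 1.91
vertex 2.434 3.479 2.558
vertex 3.585 3.325 2.667
endloop
endfacet
facet normal -0.680 -0.213 0.702
outer loop
vertex 2.434 3.479 2.558
vertex 2.016 2.617 1.892
vertex 2.872 2.402 2.656
endloop
endfacet
facet normal -0.643 -0.679 -0.354
outer loop
vertex 2.016 2.617 1.892
vertex 2.495 2.715 0.833
vertex 2.909 1.929 1.59
endloop
endfacet
facet normal 0.087 -0.055 -0.995
outer loop
vertex 2.495 2.715 0.833
vertex 3.208 3.638 0.844
vertex 3.646 2.561 0.942
endloop
endfacet
facet normal 0.501 0.798 -0.337
outer loop
vertex 3.208 3.638 0.844
vertex 3.171 4.111 1.91
vertex 4.064 3.423 1.608
endloop
endfacet
facet normal 0.459 -0.365 0.810
outer loop
vertex 3.879 2.367 2.069
vertex 3.585 3.325 2.667
vertex 2.872 2.402 2.656
endloop
endfacet
facet normal 0.204 -0.892 0.403
outer loop
vertex 3.879 2.367 2.069
vertex 2.872 2.402 2.656
vertex 2.909 1.929 1.59
endloop
endfacet
facet normal 0.497 -0.832 -0.246
outer loop
vertex 3.879 2.367 2.069
vertex 2.909 1.929 1.59
vertex 3.646 2.561 0.942
endloop
endfacet
facet normal 0.933 -0.268 -0.239
outer loop
vertex 3.879 2.367 2.069
vertex 3.646 2.561 0.942
vertex 4.064 3.423 1.608
endloop
endfacet
facet normal 0.910 0.021 0.414
outer loop
vertex 3.879 2.367 2.069
vertex 4.064 3.423 1.608
vertex 3.585 3.325 2.667
endloop
endfacet
facet normal -0.087 0.055 0.995
outer loop
vertex 2.872 2.402 2.656
vertex 3.585 3.325 2.667
vertex 2.434 3.479 2.558
endloop
endfacet
facet normal -0.501 -0.798 0.337
outer loop
vertex 2.909 1.929 1.59
vertex 2.872 2.402 2.656
vertex 2.016 2.617 1.892
endloop
endfacet
facet normal -0.026 -0.701 -0.713
outer loop
vertex 3.646 2.561 0.942
vertex 2.909 1.929 1.59
vertex 2.495 2.715 0.833
endloop
endfacet
facet normal 0.680 0.213 -0.702
outer loop
vertex 4.064 3.423 1.608
vertex 3.646 2.561 0.942
vertex 3.208 3.638 0.844
endloop
endfacet
facet normal 0.643 0.679 0.354
outer loop
vertex 3.585 3.325 2.667
vertex 4.064 3.423 1.608
vertex 3.171 4.111 1.91
endloop
endfacet

endsolid
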